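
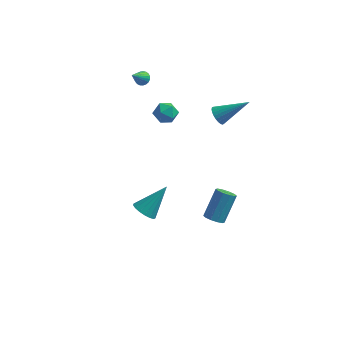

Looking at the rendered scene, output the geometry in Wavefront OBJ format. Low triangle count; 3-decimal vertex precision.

v 2.597 2.064 2.868
v 2.962 2.124 2.309
v 4.323 2.596 4.052
v 2.869 2.367 2.335
v 2.735 2.564 2.443
v 2.579 2.685 2.615
v 2.427 2.711 2.826
v 2.3 2.639 3.043
v 2.218 2.48 3.233
v 2.195 2.257 3.368
v 2.232 2.005 3.426
v 2.325 1.762 3.4
v 2.459 1.565 3.292
v 2.614 1.444 3.12
v 2.767 1.418 2.91
v 2.894 1.49 2.693
v 2.975 1.649 2.502
v 2.999 1.872 2.368
v -2.492 4.247 3.316
v -2.162 4.46 3.641
v -2.888 3.353 4.304
v -2.337 4.575 3.675
v -2.539 4.633 3.646
v -2.733 4.624 3.561
v -2.886 4.55 3.433
v -2.97 4.424 3.285
v -2.972 4.267 3.142
v -2.89 4.107 3.03
v -2.741 3.971 2.967
v -2.548 3.883 2.964
v -2.345 3.857 3.022
v -2.168 3.9 3.131
v -2.047 4.002 3.272
v -2.004 4.147 3.421
v -2.044 4.309 3.551
v 3.038 -0.544 -4.515
v 3.471 -0.222 -4.895
v 3.915 0.986 -3.364
v 3.482 0.664 -2.985
v 3.109 -0.039 -4.934
v 3.553 1.169 -3.403
v 2.719 -0.049 -4.814
v 3.164 1.159 -3.283
v 2.452 -0.248 -4.579
v 2.896 0.96 -3.048
v 2.408 -0.56 -4.32
v 2.852 0.648 -2.789
v 2.605 -0.866 -4.136
v 3.049 0.342 -2.605
v 2.967 -1.049 -4.097
v 3.411 0.159 -2.566
v 3.356 -1.039 -4.217
v 3.801 0.169 -2.686
v 3.624 -0.84 -4.452
v 4.068 0.368 -2.921
v 3.668 -0.528 -4.711
v 4.112 0.68 -3.18
v -0.124 -4.402 -0.577
v 0.356 -5.005 -0.461
v 0.904 -3.298 0.897
v 0.525 -4.807 -0.728
v 0.546 -4.515 -0.96
v 0.413 -4.198 -1.105
v 0.156 -3.928 -1.129
v -0.164 -3.766 -1.026
v -0.476 -3.75 -0.821
v -0.706 -3.883 -0.56
v -0.804 -4.136 -0.303
v -0.746 -4.449 -0.108
v -0.545 -4.752 -0.021
v -0.248 -4.975 -0.062
v 0.077 -5.066 -0.22
v -0.803 1.558 3.354
v -0.116 1.722 3.75
v -0.384 0.338 3.13
v 0.303 0.502 3.526
v -0.396 0.455 3.931
v -0.656 1.21 4.069
v 0.156 0.85 2.811
v -0.104 1.605 2.949
v 0.476 1.285 3.414
v 0.135 1.04 4.107
v -0.635 1.02 2.773
v -0.976 0.775 3.466
f 2 1 4
f 2 4 3
f 4 1 5
f 4 5 3
f 5 1 6
f 5 6 3
f 6 1 7
f 6 7 3
f 7 1 8
f 7 8 3
f 8 1 9
f 8 9 3
f 9 1 10
f 9 10 3
f 10 1 11
f 10 11 3
f 11 1 12
f 11 12 3
f 12 1 13
f 12 13 3
f 13 1 14
f 13 14 3
f 14 1 15
f 14 15 3
f 15 1 16
f 15 16 3
f 16 1 17
f 16 17 3
f 17 1 18
f 17 18 3
f 18 1 2
f 18 2 3
f 20 19 22
f 20 22 21
f 22 19 23
f 22 23 21
f 23 19 24
f 23 24 21
f 24 19 25
f 24 25 21
f 25 19 26
f 25 26 21
f 26 19 27
f 26 27 21
f 27 19 28
f 27 28 21
f 28 19 29
f 28 29 21
f 29 19 30
f 29 30 21
f 30 19 31
f 30 31 21
f 31 19 32
f 31 32 21
f 32 19 33
f 32 33 21
f 33 19 34
f 33 34 21
f 34 19 35
f 34 35 21
f 35 19 20
f 35 20 21
f 37 36 40
f 37 40 38
f 38 40 41
f 38 41 39
f 40 36 42
f 40 42 41
f 41 42 43
f 41 43 39
f 42 36 44
f 42 44 43
f 43 44 45
f 43 45 39
f 44 36 46
f 44 46 45
f 45 46 47
f 45 47 39
f 46 36 48
f 46 48 47
f 47 48 49
f 47 49 39
f 48 36 50
f 48 50 49
f 49 50 51
f 49 51 39
f 50 36 52
f 50 52 51
f 51 52 53
f 51 53 39
f 52 36 54
f 52 54 53
f 53 54 55
f 53 55 39
f 54 36 56
f 54 56 55
f 55 56 57
f 55 57 39
f 56 36 37
f 56 37 57
f 57 37 38
f 57 38 39
f 59 58 61
f 59 61 60
f 61 58 62
f 61 62 60
f 62 58 63
f 62 63 60
f 63 58 64
f 63 64 60
f 64 58 65
f 64 65 60
f 65 58 66
f 65 66 60
f 66 58 67
f 66 67 60
f 67 58 68
f 67 68 60
f 68 58 69
f 68 69 60
f 69 58 70
f 69 70 60
f 70 58 71
f 70 71 60
f 71 58 72
f 71 72 60
f 72 58 59
f 72 59 60
f 73 84 78
f 73 78 74
f 73 74 80
f 73 80 83
f 73 83 84
f 74 78 82
f 78 84 77
f 84 83 75
f 83 80 79
f 80 74 81
f 76 82 77
f 76 77 75
f 76 75 79
f 76 79 81
f 76 81 82
f 77 82 78
f 75 77 84
f 79 75 83
f 81 79 80
f 82 81 74



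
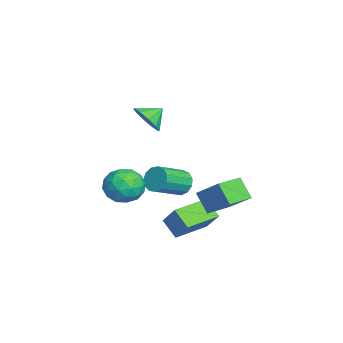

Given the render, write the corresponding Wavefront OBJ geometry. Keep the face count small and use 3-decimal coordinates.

v -0.339 1.8 -4.079
v -1.058 1.17 -3.273
v 0.473 2.387 -2.896
v -0.246 1.757 -2.09
v 0.906 0.263 -4.17
v 0.187 -0.367 -3.364
v 1.718 0.85 -2.987
v 0.999 0.22 -2.181
v -3.456 0.52 -2.617
v -2.932 0.563 -3.246
v -1.801 -0.717 -2.392
v -2.324 -0.76 -1.763
v -2.797 0.885 -2.943
v -1.666 -0.396 -2.089
v -2.872 1.09 -2.536
v -1.741 -0.19 -1.682
v -3.132 1.115 -2.155
v -2 -0.166 -1.301
v -3.494 0.951 -1.92
v -2.363 -0.33 -1.066
v -3.845 0.65 -1.907
v -2.714 -0.631 -1.053
v -4.072 0.308 -2.119
v -2.941 -0.973 -1.265
v -4.103 0.033 -2.489
v -2.972 -1.247 -1.636
v -3.929 -0.087 -2.9
v -2.798 -1.367 -2.046
v -3.604 -0.014 -3.221
v -2.473 -1.294 -2.367
v -3.233 0.228 -3.35
v -2.101 -1.052 -2.496
v -0.555 -1.158 3.287
v -0.04 -0.516 2.774
v -0.965 -0.362 3.873
v -0.57 -0.588 2.502
v -1.094 -0.878 2.53
v -1.412 -1.275 2.847
v -1.403 -1.627 3.332
v -1.07 -1.8 3.8
v -0.541 -1.728 4.071
v -0.017 -1.439 4.043
v 0.301 -1.041 3.726
v 0.292 -0.689 3.242
v 1.814 1.784 -1.96
v 1.14 1.253 -0.918
v 0.758 2.856 -2.095
v 0.084 2.324 -1.054
v 2.736 2.836 -0.826
v 2.062 2.304 0.215
v 1.68 3.907 -0.962
v 1.006 3.376 0.08
v 0.074 -1.273 -1.423
v 0.826 -2.121 -1.354
v -1.266 -2.419 -0.906
v -0.514 -3.267 -0.837
v -0.476 -2.412 -0.09
v 0.352 -1.704 -0.41
v -0.792 -2.836 -1.85
v 0.036 -2.128 -2.17
v 0.291 -3.087 -1.618
v 0.486 -2.825 -0.53
v -0.926 -1.715 -1.73
v -0.731 -1.453 -0.642
v 0.567 -1.596 -1.434
v -1.007 -2.944 -0.826
v -0.985 -2.441 -0.387
v -0.543 -2.94 -0.347
v 0.289 -1.351 -0.879
v 0.731 -1.849 -0.839
v -0.034 -2.021 -0.096
v -1.171 -2.691 -1.421
v -0.729 -3.189 -1.381
v 0.103 -1.6 -1.913
v 0.545 -2.099 -1.873
v -0.406 -2.519 -2.164
v 0.695 -2.662 -1.548
v -0.092 -3.336 -1.244
v -0.256 -3.083 -1.84
v 0.231 -2.667 -2.028
v 0.81 -2.508 -0.909
v 0.023 -3.182 -0.605
v 0.045 -2.68 -0.166
v 0.531 -2.263 -0.354
v 0.495 -3.076 -1.064
v -0.463 -1.358 -1.655
v -1.25 -2.032 -1.351
v -0.971 -2.277 -1.906
v -0.485 -1.86 -2.094
v -0.348 -1.204 -1.016
v -1.135 -1.878 -0.712
v -0.671 -1.873 -0.232
v -0.184 -1.457 -0.42
v -0.935 -1.464 -1.196
f 2 4 1
f 5 2 1
f 1 4 3
f 3 5 1
f 2 8 4
f 6 2 5
f 6 8 2
f 4 8 3
f 7 5 3
f 3 8 7
f 7 6 5
f 8 6 7
f 10 9 13
f 10 13 11
f 11 13 14
f 11 14 12
f 13 9 15
f 13 15 14
f 14 15 16
f 14 16 12
f 15 9 17
f 15 17 16
f 16 17 18
f 16 18 12
f 17 9 19
f 17 19 18
f 18 19 20
f 18 20 12
f 19 9 21
f 19 21 20
f 20 21 22
f 20 22 12
f 21 9 23
f 21 23 22
f 22 23 24
f 22 24 12
f 23 9 25
f 23 25 24
f 24 25 26
f 24 26 12
f 25 9 27
f 25 27 26
f 26 27 28
f 26 28 12
f 27 9 29
f 27 29 28
f 28 29 30
f 28 30 12
f 29 9 31
f 29 31 30
f 30 31 32
f 30 32 12
f 31 9 10
f 31 10 32
f 32 10 11
f 32 11 12
f 34 33 36
f 34 36 35
f 36 33 37
f 36 37 35
f 37 33 38
f 37 38 35
f 38 33 39
f 38 39 35
f 39 33 40
f 39 40 35
f 40 33 41
f 40 41 35
f 41 33 42
f 41 42 35
f 42 33 43
f 42 43 35
f 43 33 44
f 43 44 35
f 44 33 34
f 44 34 35
f 46 48 45
f 49 46 45
f 45 48 47
f 47 49 45
f 46 52 48
f 50 46 49
f 50 52 46
f 48 52 47
f 51 49 47
f 47 52 51
f 51 50 49
f 52 50 51
f 53 90 69
f 90 64 93
f 69 93 58
f 90 93 69
f 53 69 65
f 69 58 70
f 65 70 54
f 69 70 65
f 53 65 74
f 65 54 75
f 74 75 60
f 65 75 74
f 53 74 86
f 74 60 89
f 86 89 63
f 74 89 86
f 53 86 90
f 86 63 94
f 90 94 64
f 86 94 90
f 54 70 81
f 70 58 84
f 81 84 62
f 70 84 81
f 58 93 71
f 93 64 92
f 71 92 57
f 93 92 71
f 64 94 91
f 94 63 87
f 91 87 55
f 94 87 91
f 63 89 88
f 89 60 76
f 88 76 59
f 89 76 88
f 60 75 80
f 75 54 77
f 80 77 61
f 75 77 80
f 56 82 68
f 82 62 83
f 68 83 57
f 82 83 68
f 56 68 66
f 68 57 67
f 66 67 55
f 68 67 66
f 56 66 73
f 66 55 72
f 73 72 59
f 66 72 73
f 56 73 78
f 73 59 79
f 78 79 61
f 73 79 78
f 56 78 82
f 78 61 85
f 82 85 62
f 78 85 82
f 57 83 71
f 83 62 84
f 71 84 58
f 83 84 71
f 55 67 91
f 67 57 92
f 91 92 64
f 67 92 91
f 59 72 88
f 72 55 87
f 88 87 63
f 72 87 88
f 61 79 80
f 79 59 76
f 80 76 60
f 79 76 80
f 62 85 81
f 85 61 77
f 81 77 54
f 85 77 81



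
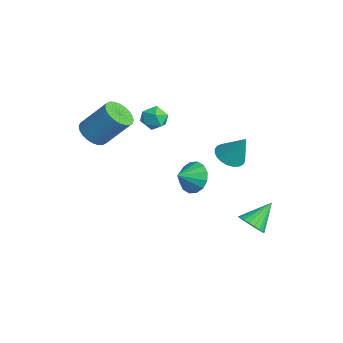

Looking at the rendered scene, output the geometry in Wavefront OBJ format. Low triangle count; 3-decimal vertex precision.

v -2.567 -3.589 1.003
v -2.076 -3.086 0.425
v -1.402 -1.889 2.039
v -1.893 -2.391 2.617
v -2.385 -2.91 0.424
v -1.711 -1.713 2.038
v -2.721 -2.838 0.511
v -2.047 -1.641 2.126
v -3.034 -2.881 0.673
v -2.36 -1.684 2.288
v -3.276 -3.031 0.885
v -2.602 -1.834 2.5
v -3.41 -3.266 1.115
v -2.736 -2.068 2.73
v -3.416 -3.55 1.328
v -2.742 -2.353 2.943
v -3.292 -3.84 1.492
v -2.618 -2.643 3.106
v -3.058 -4.091 1.581
v -2.384 -2.894 3.195
v -2.749 -4.267 1.582
v -2.075 -3.07 3.196
v -2.413 -4.339 1.494
v -1.739 -3.142 3.109
v -2.1 -4.296 1.332
v -1.426 -3.099 2.947
v -1.858 -4.146 1.12
v -1.184 -2.949 2.735
v -1.724 -3.912 0.89
v -1.05 -2.714 2.505
v -1.718 -3.627 0.677
v -1.044 -2.43 2.292
v -1.842 -3.337 0.514
v -1.168 -2.14 2.128
v 2.076 1.941 0.971
v 2.601 1.274 1.008
v 2.704 2.519 2.429
v 2.787 1.493 0.842
v 2.863 1.781 0.695
v 2.82 2.092 0.59
v 2.664 2.381 0.543
v 2.418 2.603 0.561
v 2.12 2.724 0.642
v 1.815 2.726 0.773
v 1.55 2.608 0.933
v 1.365 2.389 1.1
v 1.288 2.102 1.247
v 1.331 1.79 1.352
v 1.487 1.501 1.399
v 1.733 1.28 1.38
v 2.032 1.159 1.3
v 2.336 1.157 1.169
v -3.297 -0.112 0.667
v -2.616 0.342 0.722
v -2.924 -0.802 1.738
v -2.243 -0.348 1.793
v -2.974 -0.011 1.95
v -3.205 0.415 1.288
v -2.335 -0.875 1.172
v -2.566 -0.449 0.51
v -2.022 -0.13 1.034
v -2.417 0.404 1.515
v -3.123 -0.864 0.945
v -3.518 -0.33 1.426
v 2.971 2.767 -3.864
v 3.288 3.306 -4.395
v 2.569 4.053 -2.796
v 2.963 3.289 -4.496
v 2.639 3.182 -4.489
v 2.373 3.003 -4.373
v 2.21 2.783 -4.17
v 2.179 2.56 -3.914
v 2.285 2.373 -3.649
v 2.509 2.254 -3.421
v 2.813 2.224 -3.27
v 3.145 2.288 -3.222
v 3.446 2.434 -3.285
v 3.666 2.638 -3.448
v 3.765 2.864 -3.683
v 3.727 3.074 -3.949
v 3.558 3.23 -4.201
v 0.611 0.599 -1.31
v 1.007 0.217 -2.145
v 0.869 -0.359 -0.75
v 1.399 0.46 -1.91
v 1.58 0.741 -1.514
v 1.501 0.983 -1.064
v 1.184 1.123 -0.679
v 0.713 1.122 -0.464
v 0.215 0.981 -0.475
v -0.177 0.738 -0.711
v -0.358 0.458 -1.107
v -0.279 0.216 -1.557
v 0.039 0.076 -1.942
v 0.509 0.077 -2.157
f 2 1 5
f 2 5 3
f 3 5 6
f 3 6 4
f 5 1 7
f 5 7 6
f 6 7 8
f 6 8 4
f 7 1 9
f 7 9 8
f 8 9 10
f 8 10 4
f 9 1 11
f 9 11 10
f 10 11 12
f 10 12 4
f 11 1 13
f 11 13 12
f 12 13 14
f 12 14 4
f 13 1 15
f 13 15 14
f 14 15 16
f 14 16 4
f 15 1 17
f 15 17 16
f 16 17 18
f 16 18 4
f 17 1 19
f 17 19 18
f 18 19 20
f 18 20 4
f 19 1 21
f 19 21 20
f 20 21 22
f 20 22 4
f 21 1 23
f 21 23 22
f 22 23 24
f 22 24 4
f 23 1 25
f 23 25 24
f 24 25 26
f 24 26 4
f 25 1 27
f 25 27 26
f 26 27 28
f 26 28 4
f 27 1 29
f 27 29 28
f 28 29 30
f 28 30 4
f 29 1 31
f 29 31 30
f 30 31 32
f 30 32 4
f 31 1 33
f 31 33 32
f 32 33 34
f 32 34 4
f 33 1 2
f 33 2 34
f 34 2 3
f 34 3 4
f 36 35 38
f 36 38 37
f 38 35 39
f 38 39 37
f 39 35 40
f 39 40 37
f 40 35 41
f 40 41 37
f 41 35 42
f 41 42 37
f 42 35 43
f 42 43 37
f 43 35 44
f 43 44 37
f 44 35 45
f 44 45 37
f 45 35 46
f 45 46 37
f 46 35 47
f 46 47 37
f 47 35 48
f 47 48 37
f 48 35 49
f 48 49 37
f 49 35 50
f 49 50 37
f 50 35 51
f 50 51 37
f 51 35 52
f 51 52 37
f 52 35 36
f 52 36 37
f 53 64 58
f 53 58 54
f 53 54 60
f 53 60 63
f 53 63 64
f 54 58 62
f 58 64 57
f 64 63 55
f 63 60 59
f 60 54 61
f 56 62 57
f 56 57 55
f 56 55 59
f 56 59 61
f 56 61 62
f 57 62 58
f 55 57 64
f 59 55 63
f 61 59 60
f 62 61 54
f 66 65 68
f 66 68 67
f 68 65 69
f 68 69 67
f 69 65 70
f 69 70 67
f 70 65 71
f 70 71 67
f 71 65 72
f 71 72 67
f 72 65 73
f 72 73 67
f 73 65 74
f 73 74 67
f 74 65 75
f 74 75 67
f 75 65 76
f 75 76 67
f 76 65 77
f 76 77 67
f 77 65 78
f 77 78 67
f 78 65 79
f 78 79 67
f 79 65 80
f 79 80 67
f 80 65 81
f 80 81 67
f 81 65 66
f 81 66 67
f 83 82 85
f 83 85 84
f 85 82 86
f 85 86 84
f 86 82 87
f 86 87 84
f 87 82 88
f 87 88 84
f 88 82 89
f 88 89 84
f 89 82 90
f 89 90 84
f 90 82 91
f 90 91 84
f 91 82 92
f 91 92 84
f 92 82 93
f 92 93 84
f 93 82 94
f 93 94 84
f 94 82 95
f 94 95 84
f 95 82 83
f 95 83 84



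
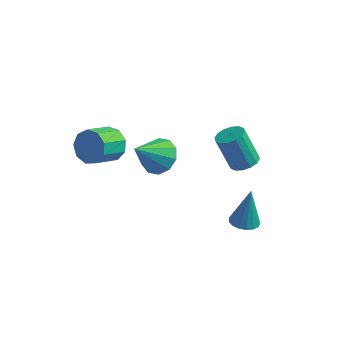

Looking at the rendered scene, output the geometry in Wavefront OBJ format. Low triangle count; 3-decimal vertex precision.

v -2.887 -1.206 1.109
v -2.099 -1.172 1.673
v -2.545 -2.48 2.375
v -3.333 -2.514 1.811
v -2.599 -0.846 1.962
v -3.045 -2.154 2.665
v -3.234 -0.689 1.852
v -3.68 -1.996 2.554
v -3.706 -0.773 1.394
v -4.153 -2.081 2.096
v -3.795 -1.06 0.803
v -4.242 -2.368 1.505
v -3.459 -1.416 0.354
v -3.906 -2.723 1.057
v -2.855 -1.673 0.259
v -3.302 -2.981 0.961
v -2.266 -1.712 0.562
v -2.712 -3.02 1.264
v -1.967 -1.514 1.12
v -2.414 -2.822 1.822
v 2.237 3.06 -1.934
v 2.923 3.308 -1.629
v 2.108 3.288 0.219
v 1.423 3.04 -0.086
v 2.716 3.65 -1.717
v 1.901 3.63 0.132
v 2.381 3.834 -1.862
v 1.566 3.813 -0.014
v 2.007 3.81 -2.027
v 1.193 3.79 -0.179
v 1.695 3.586 -2.167
v 0.881 3.565 -0.319
v 1.529 3.221 -2.245
v 0.714 3.2 -0.396
v 1.552 2.812 -2.239
v 0.737 2.792 -0.391
v 1.759 2.47 -2.152
v 0.944 2.45 -0.303
v 2.094 2.287 -2.006
v 1.279 2.266 -0.158
v 2.467 2.31 -1.841
v 1.653 2.29 0.007
v 2.779 2.535 -1.701
v 1.965 2.514 0.147
v 2.946 2.9 -1.624
v 2.131 2.879 0.225
v -0.143 -1.644 1.628
v 0.594 -1.323 2.272
v -0.797 -2.876 2.992
v 0.082 -0.955 2.359
v -0.515 -0.85 2.167
v -0.971 -1.048 1.77
v -1.11 -1.474 1.318
v -0.88 -1.966 0.985
v -0.369 -2.334 0.897
v 0.229 -2.439 1.089
v 0.685 -2.241 1.487
v 0.824 -1.814 1.939
v 3.029 1.306 -4.855
v 3.748 1.59 -4.956
v 3.151 1.754 -2.725
v 3.527 1.887 -5.006
v 3.192 2.051 -5.021
v 2.819 2.044 -4.998
v 2.495 1.868 -4.942
v 2.292 1.564 -4.867
v 2.259 1.2 -4.788
v 2.401 0.861 -4.725
v 2.688 0.624 -4.692
v 3.052 0.543 -4.696
v 3.411 0.637 -4.737
v 3.683 0.885 -4.804
v 3.804 1.229 -4.883
f 2 1 5
f 2 5 3
f 3 5 6
f 3 6 4
f 5 1 7
f 5 7 6
f 6 7 8
f 6 8 4
f 7 1 9
f 7 9 8
f 8 9 10
f 8 10 4
f 9 1 11
f 9 11 10
f 10 11 12
f 10 12 4
f 11 1 13
f 11 13 12
f 12 13 14
f 12 14 4
f 13 1 15
f 13 15 14
f 14 15 16
f 14 16 4
f 15 1 17
f 15 17 16
f 16 17 18
f 16 18 4
f 17 1 19
f 17 19 18
f 18 19 20
f 18 20 4
f 19 1 2
f 19 2 20
f 20 2 3
f 20 3 4
f 22 21 25
f 22 25 23
f 23 25 26
f 23 26 24
f 25 21 27
f 25 27 26
f 26 27 28
f 26 28 24
f 27 21 29
f 27 29 28
f 28 29 30
f 28 30 24
f 29 21 31
f 29 31 30
f 30 31 32
f 30 32 24
f 31 21 33
f 31 33 32
f 32 33 34
f 32 34 24
f 33 21 35
f 33 35 34
f 34 35 36
f 34 36 24
f 35 21 37
f 35 37 36
f 36 37 38
f 36 38 24
f 37 21 39
f 37 39 38
f 38 39 40
f 38 40 24
f 39 21 41
f 39 41 40
f 40 41 42
f 40 42 24
f 41 21 43
f 41 43 42
f 42 43 44
f 42 44 24
f 43 21 45
f 43 45 44
f 44 45 46
f 44 46 24
f 45 21 22
f 45 22 46
f 46 22 23
f 46 23 24
f 48 47 50
f 48 50 49
f 50 47 51
f 50 51 49
f 51 47 52
f 51 52 49
f 52 47 53
f 52 53 49
f 53 47 54
f 53 54 49
f 54 47 55
f 54 55 49
f 55 47 56
f 55 56 49
f 56 47 57
f 56 57 49
f 57 47 58
f 57 58 49
f 58 47 48
f 58 48 49
f 60 59 62
f 60 62 61
f 62 59 63
f 62 63 61
f 63 59 64
f 63 64 61
f 64 59 65
f 64 65 61
f 65 59 66
f 65 66 61
f 66 59 67
f 66 67 61
f 67 59 68
f 67 68 61
f 68 59 69
f 68 69 61
f 69 59 70
f 69 70 61
f 70 59 71
f 70 71 61
f 71 59 72
f 71 72 61
f 72 59 73
f 72 73 61
f 73 59 60
f 73 60 61



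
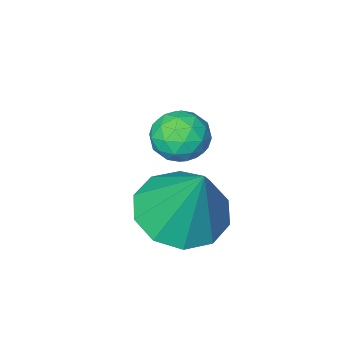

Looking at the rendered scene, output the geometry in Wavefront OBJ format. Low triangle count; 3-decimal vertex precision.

v 2.301 0.178 1.621
v 3.169 0.596 1.393
v 2.319 1.042 3.279
v 2.723 0.97 1.203
v 2.116 1.041 1.173
v 1.58 0.782 1.314
v 1.319 0.293 1.572
v 1.433 -0.241 1.849
v 1.879 -0.614 2.039
v 2.485 -0.686 2.069
v 3.022 -0.427 1.928
v 3.283 0.062 1.67
v 0.851 -1.256 1.89
v 1.4 -0.969 2.152
v 1.2 -2.231 2.228
v 1.749 -1.944 2.49
v 1.145 -1.831 2.766
v 0.93 -1.229 2.557
v 1.67 -1.971 1.823
v 1.455 -1.369 1.614
v 1.906 -1.411 2.111
v 1.582 -1.324 2.694
v 1.018 -1.876 1.686
v 0.694 -1.789 2.269
v 1.095 -1.027 1.991
v 1.505 -2.173 2.389
v 1.15 -2.107 2.551
v 1.473 -1.938 2.705
v 0.819 -1.18 2.229
v 1.142 -1.011 2.384
v 0.992 -1.518 2.745
v 1.458 -2.189 1.996
v 1.781 -2.02 2.151
v 1.127 -1.262 1.675
v 1.45 -1.093 1.829
v 1.608 -1.682 1.635
v 1.715 -1.118 2.121
v 1.92 -1.691 2.32
v 1.874 -1.707 1.928
v 1.747 -1.353 1.805
v 1.525 -1.067 2.464
v 1.729 -1.64 2.663
v 1.375 -1.574 2.825
v 1.248 -1.22 2.702
v 1.822 -1.327 2.44
v 0.871 -1.56 1.717
v 1.075 -2.133 1.916
v 1.352 -1.98 1.678
v 1.225 -1.626 1.555
v 0.68 -1.509 2.06
v 0.885 -2.082 2.259
v 0.853 -1.847 2.575
v 0.726 -1.493 2.452
v 0.778 -1.873 1.94
f 2 1 4
f 2 4 3
f 4 1 5
f 4 5 3
f 5 1 6
f 5 6 3
f 6 1 7
f 6 7 3
f 7 1 8
f 7 8 3
f 8 1 9
f 8 9 3
f 9 1 10
f 9 10 3
f 10 1 11
f 10 11 3
f 11 1 12
f 11 12 3
f 12 1 2
f 12 2 3
f 13 50 29
f 50 24 53
f 29 53 18
f 50 53 29
f 13 29 25
f 29 18 30
f 25 30 14
f 29 30 25
f 13 25 34
f 25 14 35
f 34 35 20
f 25 35 34
f 13 34 46
f 34 20 49
f 46 49 23
f 34 49 46
f 13 46 50
f 46 23 54
f 50 54 24
f 46 54 50
f 14 30 41
f 30 18 44
f 41 44 22
f 30 44 41
f 18 53 31
f 53 24 52
f 31 52 17
f 53 52 31
f 24 54 51
f 54 23 47
f 51 47 15
f 54 47 51
f 23 49 48
f 49 20 36
f 48 36 19
f 49 36 48
f 20 35 40
f 35 14 37
f 40 37 21
f 35 37 40
f 16 42 28
f 42 22 43
f 28 43 17
f 42 43 28
f 16 28 26
f 28 17 27
f 26 27 15
f 28 27 26
f 16 26 33
f 26 15 32
f 33 32 19
f 26 32 33
f 16 33 38
f 33 19 39
f 38 39 21
f 33 39 38
f 16 38 42
f 38 21 45
f 42 45 22
f 38 45 42
f 17 43 31
f 43 22 44
f 31 44 18
f 43 44 31
f 15 27 51
f 27 17 52
f 51 52 24
f 27 52 51
f 19 32 48
f 32 15 47
f 48 47 23
f 32 47 48
f 21 39 40
f 39 19 36
f 40 36 20
f 39 36 40
f 22 45 41
f 45 21 37
f 41 37 14
f 45 37 41



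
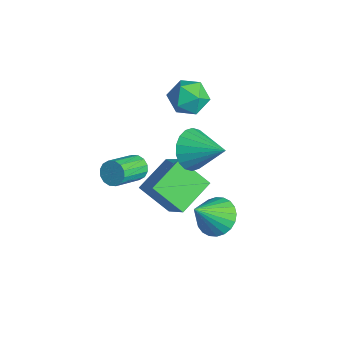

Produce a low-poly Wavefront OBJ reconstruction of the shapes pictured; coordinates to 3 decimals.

v -0.299 -2.165 -2.392
v 1.015 -2.129 -1.09
v -0.985 -0.538 -1.745
v 0.33 -0.502 -0.443
v 0.79 -1.258 -3.517
v 2.105 -1.222 -2.215
v 0.105 0.369 -2.87
v 1.419 0.405 -1.568
v -1.29 -1.853 -2.022
v -0.804 -1.903 -2.452
v -0.165 -3.297 -1.567
v -0.65 -3.247 -1.138
v -0.688 -1.698 -2.212
v -0.049 -3.091 -1.328
v -0.732 -1.534 -1.922
v -0.093 -2.927 -1.037
v -0.926 -1.456 -1.658
v -0.287 -2.849 -0.774
v -1.218 -1.484 -1.492
v -0.578 -2.877 -0.608
v -1.528 -1.611 -1.468
v -0.889 -3.004 -0.584
v -1.775 -1.803 -1.593
v -1.136 -3.197 -0.708
v -1.891 -2.009 -1.832
v -1.252 -3.402 -0.948
v -1.847 -2.173 -2.123
v -1.208 -3.566 -1.238
v -1.653 -2.251 -2.386
v -1.014 -3.644 -1.502
v -1.362 -2.223 -2.552
v -0.722 -3.616 -1.668
v -1.051 -2.096 -2.576
v -0.412 -3.489 -1.692
v -1.853 1.481 1.734
v -0.859 1.53 1.824
v -1.801 -0.11 2.016
v -0.807 -0.061 2.106
v -1.392 0.356 2.8
v -1.425 1.339 2.625
v -1.235 0.081 1.215
v -1.268 1.064 1.04
v -0.478 0.664 1.503
v -0.575 0.835 2.482
v -2.085 0.585 1.358
v -2.182 0.756 2.337
v 3.404 -0.315 -1.64
v 3.912 -0.906 -2.218
v 3.636 -1.485 -0.24
v 4.186 -0.685 -2.079
v 4.342 -0.408 -1.873
v 4.354 -0.117 -1.632
v 4.222 0.144 -1.392
v 3.965 0.336 -1.189
v 3.623 0.428 -1.056
v 3.248 0.407 -1.011
v 2.897 0.276 -1.063
v 2.622 0.056 -1.202
v 2.467 -0.221 -1.408
v 2.455 -0.513 -1.649
v 2.587 -0.774 -1.889
v 2.844 -0.965 -2.091
v 3.185 -1.057 -2.225
v 3.561 -1.036 -2.269
v 2.508 -1.014 2.668
v 3.17 -1.679 2.267
v 3.852 -0.186 3.512
v 3.16 -1.347 1.957
v 3.021 -0.949 1.788
v 2.78 -0.564 1.794
v 2.486 -0.268 1.972
v 2.196 -0.12 2.288
v 1.968 -0.149 2.68
v 1.847 -0.349 3.069
v 1.856 -0.681 3.378
v 1.995 -1.079 3.547
v 2.236 -1.464 3.542
v 2.53 -1.759 3.363
v 2.82 -1.908 3.047
v 3.048 -1.879 2.656
f 2 4 1
f 5 2 1
f 1 4 3
f 3 5 1
f 2 8 4
f 6 2 5
f 6 8 2
f 4 8 3
f 7 5 3
f 3 8 7
f 7 6 5
f 8 6 7
f 10 9 13
f 10 13 11
f 11 13 14
f 11 14 12
f 13 9 15
f 13 15 14
f 14 15 16
f 14 16 12
f 15 9 17
f 15 17 16
f 16 17 18
f 16 18 12
f 17 9 19
f 17 19 18
f 18 19 20
f 18 20 12
f 19 9 21
f 19 21 20
f 20 21 22
f 20 22 12
f 21 9 23
f 21 23 22
f 22 23 24
f 22 24 12
f 23 9 25
f 23 25 24
f 24 25 26
f 24 26 12
f 25 9 27
f 25 27 26
f 26 27 28
f 26 28 12
f 27 9 29
f 27 29 28
f 28 29 30
f 28 30 12
f 29 9 31
f 29 31 30
f 30 31 32
f 30 32 12
f 31 9 33
f 31 33 32
f 32 33 34
f 32 34 12
f 33 9 10
f 33 10 34
f 34 10 11
f 34 11 12
f 35 46 40
f 35 40 36
f 35 36 42
f 35 42 45
f 35 45 46
f 36 40 44
f 40 46 39
f 46 45 37
f 45 42 41
f 42 36 43
f 38 44 39
f 38 39 37
f 38 37 41
f 38 41 43
f 38 43 44
f 39 44 40
f 37 39 46
f 41 37 45
f 43 41 42
f 44 43 36
f 48 47 50
f 48 50 49
f 50 47 51
f 50 51 49
f 51 47 52
f 51 52 49
f 52 47 53
f 52 53 49
f 53 47 54
f 53 54 49
f 54 47 55
f 54 55 49
f 55 47 56
f 55 56 49
f 56 47 57
f 56 57 49
f 57 47 58
f 57 58 49
f 58 47 59
f 58 59 49
f 59 47 60
f 59 60 49
f 60 47 61
f 60 61 49
f 61 47 62
f 61 62 49
f 62 47 63
f 62 63 49
f 63 47 64
f 63 64 49
f 64 47 48
f 64 48 49
f 66 65 68
f 66 68 67
f 68 65 69
f 68 69 67
f 69 65 70
f 69 70 67
f 70 65 71
f 70 71 67
f 71 65 72
f 71 72 67
f 72 65 73
f 72 73 67
f 73 65 74
f 73 74 67
f 74 65 75
f 74 75 67
f 75 65 76
f 75 76 67
f 76 65 77
f 76 77 67
f 77 65 78
f 77 78 67
f 78 65 79
f 78 79 67
f 79 65 80
f 79 80 67
f 80 65 66
f 80 66 67



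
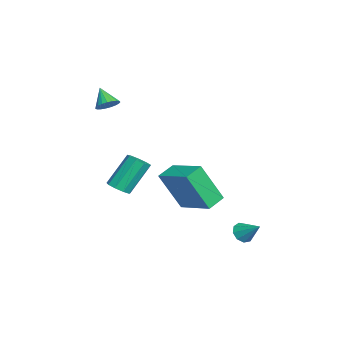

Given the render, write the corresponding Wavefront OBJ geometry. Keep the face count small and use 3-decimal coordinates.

v -0.487 -3.277 2.637
v -0.011 -3.486 2.895
v -1.093 -3.663 3.443
v -0.026 -3.265 2.989
v -0.121 -3.046 3.023
v -0.279 -2.867 2.99
v -0.473 -2.758 2.896
v -0.669 -2.739 2.758
v -0.834 -2.814 2.598
v -0.939 -2.968 2.445
v -0.965 -3.176 2.325
v -0.909 -3.401 2.26
v -0.78 -3.605 2.259
v -0.6 -3.752 2.324
v -0.401 -3.817 2.443
v -0.216 -3.788 2.596
v -0.078 -3.671 2.755
v 3.82 -2.545 -0.459
v 4.072 -2.95 -0.129
v 3.552 -2.1 1.31
v 3.3 -1.695 0.979
v 4.33 -2.659 -0.207
v 3.81 -1.809 1.231
v 4.35 -2.314 -0.404
v 3.829 -1.465 1.035
v 4.121 -2.078 -0.626
v 3.601 -1.228 0.812
v 3.752 -2.06 -0.77
v 3.231 -1.21 0.668
v 3.415 -2.269 -0.769
v 2.894 -1.419 0.669
v 3.267 -2.607 -0.623
v 2.747 -1.757 0.816
v 3.379 -2.916 -0.4
v 2.858 -2.066 1.038
v 3.696 -3.051 -0.205
v 3.176 -2.201 1.233
v 1.256 0.613 -2.124
v 1.329 -0.363 -0.21
v 2.598 1.857 -1.541
v 2.67 0.88 0.373
v 1.95 0.02 -2.453
v 2.022 -0.957 -0.539
v 3.291 1.263 -1.87
v 3.364 0.287 0.044
v 3.223 2.7 -3.326
v 3.623 2.733 -3.715
v 3.837 3.4 -2.634
v 3.366 3.011 -3.768
v 3.041 3.144 -3.614
v 2.802 3.069 -3.325
v 2.759 2.821 -3.036
v 2.933 2.517 -2.882
v 3.243 2.298 -2.936
v 3.543 2.267 -3.172
v 3.693 2.439 -3.48
f 2 1 4
f 2 4 3
f 4 1 5
f 4 5 3
f 5 1 6
f 5 6 3
f 6 1 7
f 6 7 3
f 7 1 8
f 7 8 3
f 8 1 9
f 8 9 3
f 9 1 10
f 9 10 3
f 10 1 11
f 10 11 3
f 11 1 12
f 11 12 3
f 12 1 13
f 12 13 3
f 13 1 14
f 13 14 3
f 14 1 15
f 14 15 3
f 15 1 16
f 15 16 3
f 16 1 17
f 16 17 3
f 17 1 2
f 17 2 3
f 19 18 22
f 19 22 20
f 20 22 23
f 20 23 21
f 22 18 24
f 22 24 23
f 23 24 25
f 23 25 21
f 24 18 26
f 24 26 25
f 25 26 27
f 25 27 21
f 26 18 28
f 26 28 27
f 27 28 29
f 27 29 21
f 28 18 30
f 28 30 29
f 29 30 31
f 29 31 21
f 30 18 32
f 30 32 31
f 31 32 33
f 31 33 21
f 32 18 34
f 32 34 33
f 33 34 35
f 33 35 21
f 34 18 36
f 34 36 35
f 35 36 37
f 35 37 21
f 36 18 19
f 36 19 37
f 37 19 20
f 37 20 21
f 39 41 38
f 42 39 38
f 38 41 40
f 40 42 38
f 39 45 41
f 43 39 42
f 43 45 39
f 41 45 40
f 44 42 40
f 40 45 44
f 44 43 42
f 45 43 44
f 47 46 49
f 47 49 48
f 49 46 50
f 49 50 48
f 50 46 51
f 50 51 48
f 51 46 52
f 51 52 48
f 52 46 53
f 52 53 48
f 53 46 54
f 53 54 48
f 54 46 55
f 54 55 48
f 55 46 56
f 55 56 48
f 56 46 47
f 56 47 48



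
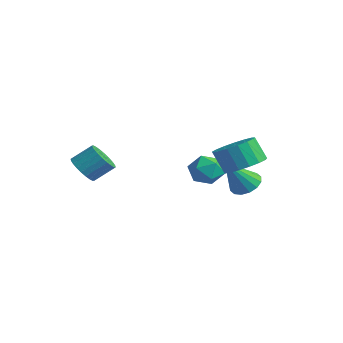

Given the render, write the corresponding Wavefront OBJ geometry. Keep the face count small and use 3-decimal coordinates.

v 2.543 2.293 1.113
v 3.164 2.642 1.346
v 2.617 1.207 2.547
v 2.872 2.838 1.509
v 2.491 2.888 1.567
v 2.124 2.778 1.503
v 1.869 2.539 1.335
v 1.795 2.233 1.107
v 1.921 1.944 0.881
v 2.214 1.748 0.717
v 2.594 1.698 0.66
v 2.961 1.808 0.724
v 3.216 2.047 0.892
v 3.29 2.353 1.12
v -1.024 -3.428 1.909
v -0.66 -3.085 1.336
v -0.293 -2.269 2.059
v -0.656 -2.612 2.631
v -0.926 -2.954 1.323
v -0.559 -2.138 2.046
v -1.206 -2.895 1.399
v -0.839 -2.079 2.122
v -1.459 -2.917 1.553
v -1.092 -2.101 2.275
v -1.645 -3.017 1.761
v -1.278 -2.201 2.483
v -1.737 -3.18 1.991
v -1.37 -2.364 2.713
v -1.72 -3.38 2.209
v -1.353 -2.564 2.931
v -1.597 -3.588 2.381
v -1.23 -2.772 3.103
v -1.387 -3.771 2.481
v -1.02 -2.955 3.204
v -1.121 -3.902 2.494
v -0.754 -3.086 3.217
v -0.841 -3.961 2.418
v -0.474 -3.145 3.141
v -0.588 -3.939 2.265
v -0.221 -3.123 2.987
v -0.402 -3.839 2.057
v -0.035 -3.023 2.779
v -0.31 -3.676 1.827
v 0.057 -2.86 2.549
v -0.327 -3.476 1.609
v 0.04 -2.66 2.331
v -0.45 -3.268 1.437
v -0.083 -2.452 2.159
v -0.807 2.28 1.351
v -0.088 2.702 1.609
v -0.012 1.378 0.611
v 0.707 1.8 0.869
v 0.241 1.339 1.446
v -0.25 1.897 1.903
v 0.15 2.183 0.317
v -0.341 2.741 0.774
v 0.504 2.642 0.97
v 0.56 2.121 1.667
v -0.66 1.959 0.553
v -0.604 1.438 1.25
v 4.166 1.163 2.895
v 5.016 1.242 3.313
v 4.523 0.976 4.363
v 3.674 0.897 3.945
v 4.842 1.662 3.338
v 4.35 1.396 4.388
v 4.514 1.967 3.262
v 4.022 1.701 4.312
v 4.106 2.088 3.101
v 3.614 1.823 4.151
v 3.712 1.997 2.893
v 3.22 1.732 3.943
v 3.422 1.715 2.686
v 2.93 1.45 3.736
v 3.303 1.307 2.526
v 2.81 1.041 3.576
v 3.381 0.865 2.451
v 2.888 0.599 3.501
v 3.639 0.492 2.478
v 3.146 0.226 3.528
v 4.018 0.272 2.6
v 3.525 0.006 3.65
v 4.431 0.257 2.79
v 3.938 -0.009 3.84
v 4.783 0.449 3.003
v 4.291 0.183 4.054
v 4.994 0.804 3.192
v 4.502 0.538 4.243
f 2 1 4
f 2 4 3
f 4 1 5
f 4 5 3
f 5 1 6
f 5 6 3
f 6 1 7
f 6 7 3
f 7 1 8
f 7 8 3
f 8 1 9
f 8 9 3
f 9 1 10
f 9 10 3
f 10 1 11
f 10 11 3
f 11 1 12
f 11 12 3
f 12 1 13
f 12 13 3
f 13 1 14
f 13 14 3
f 14 1 2
f 14 2 3
f 16 15 19
f 16 19 17
f 17 19 20
f 17 20 18
f 19 15 21
f 19 21 20
f 20 21 22
f 20 22 18
f 21 15 23
f 21 23 22
f 22 23 24
f 22 24 18
f 23 15 25
f 23 25 24
f 24 25 26
f 24 26 18
f 25 15 27
f 25 27 26
f 26 27 28
f 26 28 18
f 27 15 29
f 27 29 28
f 28 29 30
f 28 30 18
f 29 15 31
f 29 31 30
f 30 31 32
f 30 32 18
f 31 15 33
f 31 33 32
f 32 33 34
f 32 34 18
f 33 15 35
f 33 35 34
f 34 35 36
f 34 36 18
f 35 15 37
f 35 37 36
f 36 37 38
f 36 38 18
f 37 15 39
f 37 39 38
f 38 39 40
f 38 40 18
f 39 15 41
f 39 41 40
f 40 41 42
f 40 42 18
f 41 15 43
f 41 43 42
f 42 43 44
f 42 44 18
f 43 15 45
f 43 45 44
f 44 45 46
f 44 46 18
f 45 15 47
f 45 47 46
f 46 47 48
f 46 48 18
f 47 15 16
f 47 16 48
f 48 16 17
f 48 17 18
f 49 60 54
f 49 54 50
f 49 50 56
f 49 56 59
f 49 59 60
f 50 54 58
f 54 60 53
f 60 59 51
f 59 56 55
f 56 50 57
f 52 58 53
f 52 53 51
f 52 51 55
f 52 55 57
f 52 57 58
f 53 58 54
f 51 53 60
f 55 51 59
f 57 55 56
f 58 57 50
f 62 61 65
f 62 65 63
f 63 65 66
f 63 66 64
f 65 61 67
f 65 67 66
f 66 67 68
f 66 68 64
f 67 61 69
f 67 69 68
f 68 69 70
f 68 70 64
f 69 61 71
f 69 71 70
f 70 71 72
f 70 72 64
f 71 61 73
f 71 73 72
f 72 73 74
f 72 74 64
f 73 61 75
f 73 75 74
f 74 75 76
f 74 76 64
f 75 61 77
f 75 77 76
f 76 77 78
f 76 78 64
f 77 61 79
f 77 79 78
f 78 79 80
f 78 80 64
f 79 61 81
f 79 81 80
f 80 81 82
f 80 82 64
f 81 61 83
f 81 83 82
f 82 83 84
f 82 84 64
f 83 61 85
f 83 85 84
f 84 85 86
f 84 86 64
f 85 61 87
f 85 87 86
f 86 87 88
f 86 88 64
f 87 61 62
f 87 62 88
f 88 62 63
f 88 63 64



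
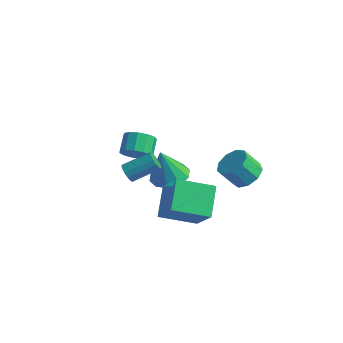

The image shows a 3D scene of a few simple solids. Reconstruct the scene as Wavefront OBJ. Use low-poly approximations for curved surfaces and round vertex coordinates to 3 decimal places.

v 1.24 -2.318 2.684
v 1.994 -2.173 2.943
v 1.633 -1.358 3.535
v 0.88 -1.502 3.276
v 1.938 -1.923 2.565
v 1.577 -1.108 3.158
v 1.66 -1.799 2.225
v 1.3 -0.983 2.817
v 1.249 -1.839 2.031
v 0.889 -1.024 2.623
v 0.836 -2.031 2.043
v 0.475 -1.216 2.635
v 0.55 -2.314 2.26
v 0.19 -1.499 2.852
v 0.484 -2.599 2.611
v 0.124 -1.784 3.203
v 0.658 -2.794 2.985
v 0.298 -1.979 3.577
v 1.017 -2.837 3.264
v 0.656 -2.022 3.856
v 1.447 -2.716 3.358
v 1.086 -1.901 3.95
v 1.811 -2.468 3.239
v 1.45 -1.653 3.831
v 2.111 -1.797 -1.996
v 3.375 -2.424 -0.335
v 1.437 -0.44 -0.971
v 2.701 -1.067 0.691
v 3.579 -0.573 -2.651
v 4.843 -1.2 -0.989
v 2.905 0.784 -1.625
v 4.169 0.157 0.036
v 1.886 -3.832 2.664
v 2.164 -3.767 2.217
v 3.072 -2.763 2.93
v 2.794 -2.828 3.376
v 1.965 -3.578 2.205
v 2.873 -2.574 2.918
v 1.745 -3.458 2.316
v 2.653 -2.454 3.029
v 1.562 -3.438 2.52
v 2.471 -2.433 3.233
v 1.467 -3.523 2.763
v 2.375 -2.519 3.475
v 1.483 -3.691 2.979
v 2.392 -2.687 3.691
v 1.608 -3.897 3.11
v 2.516 -2.893 3.823
v 1.807 -4.086 3.122
v 2.715 -3.082 3.835
v 2.027 -4.206 3.011
v 2.935 -3.202 3.724
v 2.209 -4.227 2.807
v 3.118 -3.222 3.52
v 2.305 -4.141 2.565
v 3.213 -3.137 3.277
v 2.288 -3.973 2.349
v 3.197 -2.969 3.061
v 4.066 3.031 -1.201
v 4.866 2.742 -0.848
v 4.233 2.26 0.193
v 3.434 2.549 -0.159
v 4.743 3.327 -0.652
v 4.11 2.846 0.389
v 4.304 3.774 -0.713
v 3.671 3.292 0.328
v 3.754 3.873 -1.001
v 3.121 3.391 0.04
v 3.35 3.578 -1.383
v 2.717 3.096 -0.342
v 3.281 3.027 -1.68
v 2.648 2.545 -0.639
v 3.58 2.478 -1.752
v 2.947 1.996 -0.711
v 4.107 2.187 -1.566
v 3.474 1.706 -0.525
v 4.614 2.292 -1.209
v 3.981 1.81 -0.168
v 0.22 1.77 -2.305
v 1.241 1.973 -2.106
v -0.08 1.39 -0.375
v 0.908 2.534 -2.048
v 0.312 2.803 -2.088
v -0.319 2.677 -2.211
v -0.744 2.205 -2.37
v -0.801 1.566 -2.504
v -0.467 1.005 -2.563
v 0.129 0.736 -2.522
v 0.76 0.862 -2.399
v 1.185 1.335 -2.24
f 2 1 5
f 2 5 3
f 3 5 6
f 3 6 4
f 5 1 7
f 5 7 6
f 6 7 8
f 6 8 4
f 7 1 9
f 7 9 8
f 8 9 10
f 8 10 4
f 9 1 11
f 9 11 10
f 10 11 12
f 10 12 4
f 11 1 13
f 11 13 12
f 12 13 14
f 12 14 4
f 13 1 15
f 13 15 14
f 14 15 16
f 14 16 4
f 15 1 17
f 15 17 16
f 16 17 18
f 16 18 4
f 17 1 19
f 17 19 18
f 18 19 20
f 18 20 4
f 19 1 21
f 19 21 20
f 20 21 22
f 20 22 4
f 21 1 23
f 21 23 22
f 22 23 24
f 22 24 4
f 23 1 2
f 23 2 24
f 24 2 3
f 24 3 4
f 26 28 25
f 29 26 25
f 25 28 27
f 27 29 25
f 26 32 28
f 30 26 29
f 30 32 26
f 28 32 27
f 31 29 27
f 27 32 31
f 31 30 29
f 32 30 31
f 34 33 37
f 34 37 35
f 35 37 38
f 35 38 36
f 37 33 39
f 37 39 38
f 38 39 40
f 38 40 36
f 39 33 41
f 39 41 40
f 40 41 42
f 40 42 36
f 41 33 43
f 41 43 42
f 42 43 44
f 42 44 36
f 43 33 45
f 43 45 44
f 44 45 46
f 44 46 36
f 45 33 47
f 45 47 46
f 46 47 48
f 46 48 36
f 47 33 49
f 47 49 48
f 48 49 50
f 48 50 36
f 49 33 51
f 49 51 50
f 50 51 52
f 50 52 36
f 51 33 53
f 51 53 52
f 52 53 54
f 52 54 36
f 53 33 55
f 53 55 54
f 54 55 56
f 54 56 36
f 55 33 57
f 55 57 56
f 56 57 58
f 56 58 36
f 57 33 34
f 57 34 58
f 58 34 35
f 58 35 36
f 60 59 63
f 60 63 61
f 61 63 64
f 61 64 62
f 63 59 65
f 63 65 64
f 64 65 66
f 64 66 62
f 65 59 67
f 65 67 66
f 66 67 68
f 66 68 62
f 67 59 69
f 67 69 68
f 68 69 70
f 68 70 62
f 69 59 71
f 69 71 70
f 70 71 72
f 70 72 62
f 71 59 73
f 71 73 72
f 72 73 74
f 72 74 62
f 73 59 75
f 73 75 74
f 74 75 76
f 74 76 62
f 75 59 77
f 75 77 76
f 76 77 78
f 76 78 62
f 77 59 60
f 77 60 78
f 78 60 61
f 78 61 62
f 80 79 82
f 80 82 81
f 82 79 83
f 82 83 81
f 83 79 84
f 83 84 81
f 84 79 85
f 84 85 81
f 85 79 86
f 85 86 81
f 86 79 87
f 86 87 81
f 87 79 88
f 87 88 81
f 88 79 89
f 88 89 81
f 89 79 90
f 89 90 81
f 90 79 80
f 90 80 81



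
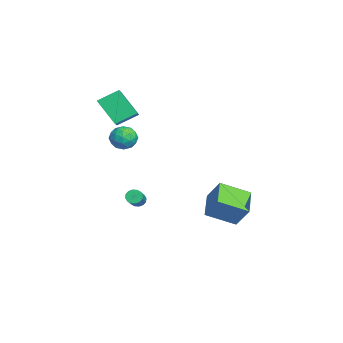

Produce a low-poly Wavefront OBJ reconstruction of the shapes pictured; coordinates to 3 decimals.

v 3.861 1.123 -1.621
v 2.147 1.343 -0.932
v 3.74 2.937 -2.501
v 2.026 3.157 -1.813
v 4.494 1.823 -0.267
v 2.78 2.043 0.421
v 4.373 3.637 -1.148
v 2.659 3.857 -0.459
v -4.615 -4.888 3.959
v -4.879 -3.552 4.72
v -3.698 -3.814 2.391
v -3.962 -2.478 3.152
v -3.438 -5.002 4.568
v -3.702 -3.666 5.329
v -2.521 -3.928 3
v -2.785 -2.592 3.761
v 2.535 -2.669 -0.977
v 2.824 -2.595 -1.391
v 4.215 -2.818 -0.456
v 3.925 -2.891 -0.043
v 2.793 -2.355 -1.286
v 4.183 -2.578 -0.351
v 2.692 -2.199 -1.099
v 4.082 -2.422 -0.164
v 2.549 -2.168 -0.879
v 3.939 -2.391 0.056
v 2.402 -2.272 -0.685
v 3.792 -2.495 0.249
v 2.291 -2.482 -0.57
v 3.681 -2.705 0.364
v 2.245 -2.742 -0.564
v 3.636 -2.965 0.371
v 2.277 -2.982 -0.669
v 3.667 -3.205 0.266
v 2.378 -3.138 -0.856
v 3.768 -3.361 0.079
v 2.521 -3.169 -1.076
v 3.911 -3.392 -0.141
v 2.668 -3.065 -1.269
v 4.058 -3.288 -0.335
v 2.779 -2.855 -1.384
v 4.169 -3.078 -0.45
v -4.163 -2.965 1.954
v -3.388 -2.694 1.484
v -4.312 -4.166 1.016
v -3.537 -3.895 0.546
v -3.463 -4.222 1.431
v -3.371 -3.48 2.011
v -4.329 -3.38 0.489
v -4.237 -2.638 1.069
v -3.49 -2.951 0.579
v -2.955 -3.471 1.161
v -4.745 -3.389 1.339
v -4.21 -3.909 1.921
v -3.763 -2.724 1.801
v -3.937 -4.136 0.699
v -3.894 -4.328 1.219
v -3.439 -4.169 0.943
v -3.753 -3.186 2.111
v -3.297 -3.026 1.834
v -3.341 -3.925 1.804
v -4.403 -3.834 0.666
v -3.947 -3.674 0.389
v -4.261 -2.691 1.557
v -3.806 -2.532 1.281
v -4.359 -2.935 0.696
v -3.367 -2.716 0.993
v -3.454 -3.422 0.442
v -3.92 -3.119 0.408
v -3.866 -2.683 0.749
v -3.053 -3.021 1.335
v -3.14 -3.728 0.784
v -3.097 -3.92 1.304
v -3.043 -3.483 1.645
v -3.113 -3.172 0.803
v -4.56 -3.132 1.716
v -4.647 -3.839 1.165
v -4.657 -3.377 0.855
v -4.603 -2.94 1.196
v -4.246 -3.438 2.058
v -4.333 -4.144 1.507
v -3.834 -4.177 1.751
v -3.78 -3.741 2.092
v -4.587 -3.688 1.697
v -3.333 3.785 -3.975
v -2.892 4.228 -3.579
v -3.087 2.835 -3.185
v -3.21 4.27 -3.43
v -3.557 4.201 -3.405
v -3.852 4.036 -3.512
v -4.028 3.814 -3.724
v -4.045 3.586 -3.994
v -3.899 3.403 -4.26
v -3.623 3.307 -4.46
v -3.28 3.321 -4.549
v -2.95 3.442 -4.507
v -2.707 3.641 -4.343
v -2.608 3.873 -4.095
v -2.674 4.085 -3.819
f 2 4 1
f 5 2 1
f 1 4 3
f 3 5 1
f 2 8 4
f 6 2 5
f 6 8 2
f 4 8 3
f 7 5 3
f 3 8 7
f 7 6 5
f 8 6 7
f 10 12 9
f 13 10 9
f 9 12 11
f 11 13 9
f 10 16 12
f 14 10 13
f 14 16 10
f 12 16 11
f 15 13 11
f 11 16 15
f 15 14 13
f 16 14 15
f 18 17 21
f 18 21 19
f 19 21 22
f 19 22 20
f 21 17 23
f 21 23 22
f 22 23 24
f 22 24 20
f 23 17 25
f 23 25 24
f 24 25 26
f 24 26 20
f 25 17 27
f 25 27 26
f 26 27 28
f 26 28 20
f 27 17 29
f 27 29 28
f 28 29 30
f 28 30 20
f 29 17 31
f 29 31 30
f 30 31 32
f 30 32 20
f 31 17 33
f 31 33 32
f 32 33 34
f 32 34 20
f 33 17 35
f 33 35 34
f 34 35 36
f 34 36 20
f 35 17 37
f 35 37 36
f 36 37 38
f 36 38 20
f 37 17 39
f 37 39 38
f 38 39 40
f 38 40 20
f 39 17 41
f 39 41 40
f 40 41 42
f 40 42 20
f 41 17 18
f 41 18 42
f 42 18 19
f 42 19 20
f 43 80 59
f 80 54 83
f 59 83 48
f 80 83 59
f 43 59 55
f 59 48 60
f 55 60 44
f 59 60 55
f 43 55 64
f 55 44 65
f 64 65 50
f 55 65 64
f 43 64 76
f 64 50 79
f 76 79 53
f 64 79 76
f 43 76 80
f 76 53 84
f 80 84 54
f 76 84 80
f 44 60 71
f 60 48 74
f 71 74 52
f 60 74 71
f 48 83 61
f 83 54 82
f 61 82 47
f 83 82 61
f 54 84 81
f 84 53 77
f 81 77 45
f 84 77 81
f 53 79 78
f 79 50 66
f 78 66 49
f 79 66 78
f 50 65 70
f 65 44 67
f 70 67 51
f 65 67 70
f 46 72 58
f 72 52 73
f 58 73 47
f 72 73 58
f 46 58 56
f 58 47 57
f 56 57 45
f 58 57 56
f 46 56 63
f 56 45 62
f 63 62 49
f 56 62 63
f 46 63 68
f 63 49 69
f 68 69 51
f 63 69 68
f 46 68 72
f 68 51 75
f 72 75 52
f 68 75 72
f 47 73 61
f 73 52 74
f 61 74 48
f 73 74 61
f 45 57 81
f 57 47 82
f 81 82 54
f 57 82 81
f 49 62 78
f 62 45 77
f 78 77 53
f 62 77 78
f 51 69 70
f 69 49 66
f 70 66 50
f 69 66 70
f 52 75 71
f 75 51 67
f 71 67 44
f 75 67 71
f 86 85 88
f 86 88 87
f 88 85 89
f 88 89 87
f 89 85 90
f 89 90 87
f 90 85 91
f 90 91 87
f 91 85 92
f 91 92 87
f 92 85 93
f 92 93 87
f 93 85 94
f 93 94 87
f 94 85 95
f 94 95 87
f 95 85 96
f 95 96 87
f 96 85 97
f 96 97 87
f 97 85 98
f 97 98 87
f 98 85 99
f 98 99 87
f 99 85 86
f 99 86 87



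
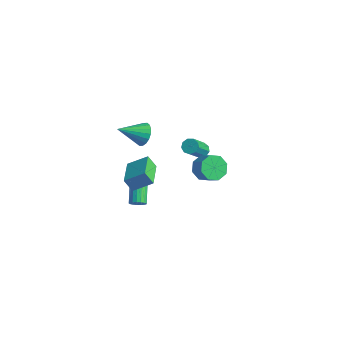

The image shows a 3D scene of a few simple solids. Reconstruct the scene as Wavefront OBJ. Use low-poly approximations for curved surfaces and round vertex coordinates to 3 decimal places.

v -2.953 -0.76 2.046
v -2.237 -1.245 1.951
v -3.787 -2.18 2.994
v -2.172 -1.06 2.285
v -2.261 -0.816 2.571
v -2.488 -0.561 2.754
v -2.807 -0.345 2.797
v -3.154 -0.211 2.69
v -3.462 -0.187 2.457
v -3.669 -0.275 2.142
v -3.734 -0.46 1.808
v -3.644 -0.705 1.521
v -3.417 -0.96 1.338
v -3.099 -1.175 1.296
v -2.751 -1.309 1.402
v -2.443 -1.334 1.636
v -3.146 4.643 -3.526
v -2.585 4.551 -3.72
v -2.254 3.184 -2.107
v -2.814 3.277 -1.914
v -2.592 4.864 -3.454
v -2.261 3.497 -1.841
v -2.858 5.073 -3.221
v -2.527 3.706 -1.609
v -3.259 5.081 -3.132
v -2.927 3.714 -1.519
v -3.606 4.885 -3.227
v -3.275 3.518 -1.614
v -3.738 4.575 -3.462
v -3.407 3.208 -1.85
v -3.593 4.298 -3.727
v -3.262 2.931 -2.115
v -3.238 4.182 -3.898
v -2.907 2.815 -2.286
v -2.84 4.282 -3.895
v -2.509 2.915 -2.283
v -0.849 -3.54 1.487
v -1.315 -3.772 2.317
v 0.042 -2.67 2.23
v -0.424 -2.902 3.06
v 0.384 -5.038 1.76
v -0.082 -5.27 2.59
v 1.275 -4.168 2.503
v 0.809 -4.4 3.333
v -0.721 -3.527 -1.47
v -0.554 -3.786 -1.015
v -1.391 -2.852 -0.175
v -1.559 -2.593 -0.63
v -0.375 -3.596 -1.048
v -1.212 -2.662 -0.208
v -0.276 -3.39 -1.179
v -1.113 -2.456 -0.338
v -0.278 -3.215 -1.376
v -1.115 -2.281 -0.535
v -0.383 -3.112 -1.594
v -1.22 -2.178 -0.754
v -0.564 -3.104 -1.784
v -1.401 -2.17 -0.944
v -0.782 -3.193 -1.903
v -1.619 -2.258 -1.062
v -0.986 -3.358 -1.922
v -1.823 -2.424 -1.081
v -1.129 -3.562 -1.837
v -1.966 -2.628 -0.997
v -1.179 -3.758 -1.669
v -2.016 -2.824 -0.829
v -1.124 -3.902 -1.455
v -1.961 -2.967 -0.615
v -0.977 -3.959 -1.244
v -1.814 -3.024 -0.404
v -0.771 -3.917 -1.086
v -1.608 -2.983 -0.245
v 0.707 0.908 -0.055
v 1.276 1.391 -0.627
v 2.183 1.234 0.143
v 1.613 0.752 0.715
v 0.943 1.813 -0.149
v 1.85 1.656 0.621
v 0.472 1.706 0.384
v 1.379 1.549 1.154
v 0.138 1.131 0.66
v 1.045 0.974 1.43
v 0.137 0.426 0.517
v 1.044 0.269 1.287
v 0.47 0.004 0.039
v 1.377 -0.153 0.809
v 0.941 0.111 -0.494
v 1.848 -0.046 0.276
v 1.275 0.686 -0.77
v 2.182 0.529 0
f 2 1 4
f 2 4 3
f 4 1 5
f 4 5 3
f 5 1 6
f 5 6 3
f 6 1 7
f 6 7 3
f 7 1 8
f 7 8 3
f 8 1 9
f 8 9 3
f 9 1 10
f 9 10 3
f 10 1 11
f 10 11 3
f 11 1 12
f 11 12 3
f 12 1 13
f 12 13 3
f 13 1 14
f 13 14 3
f 14 1 15
f 14 15 3
f 15 1 16
f 15 16 3
f 16 1 2
f 16 2 3
f 18 17 21
f 18 21 19
f 19 21 22
f 19 22 20
f 21 17 23
f 21 23 22
f 22 23 24
f 22 24 20
f 23 17 25
f 23 25 24
f 24 25 26
f 24 26 20
f 25 17 27
f 25 27 26
f 26 27 28
f 26 28 20
f 27 17 29
f 27 29 28
f 28 29 30
f 28 30 20
f 29 17 31
f 29 31 30
f 30 31 32
f 30 32 20
f 31 17 33
f 31 33 32
f 32 33 34
f 32 34 20
f 33 17 35
f 33 35 34
f 34 35 36
f 34 36 20
f 35 17 18
f 35 18 36
f 36 18 19
f 36 19 20
f 38 40 37
f 41 38 37
f 37 40 39
f 39 41 37
f 38 44 40
f 42 38 41
f 42 44 38
f 40 44 39
f 43 41 39
f 39 44 43
f 43 42 41
f 44 42 43
f 46 45 49
f 46 49 47
f 47 49 50
f 47 50 48
f 49 45 51
f 49 51 50
f 50 51 52
f 50 52 48
f 51 45 53
f 51 53 52
f 52 53 54
f 52 54 48
f 53 45 55
f 53 55 54
f 54 55 56
f 54 56 48
f 55 45 57
f 55 57 56
f 56 57 58
f 56 58 48
f 57 45 59
f 57 59 58
f 58 59 60
f 58 60 48
f 59 45 61
f 59 61 60
f 60 61 62
f 60 62 48
f 61 45 63
f 61 63 62
f 62 63 64
f 62 64 48
f 63 45 65
f 63 65 64
f 64 65 66
f 64 66 48
f 65 45 67
f 65 67 66
f 66 67 68
f 66 68 48
f 67 45 69
f 67 69 68
f 68 69 70
f 68 70 48
f 69 45 71
f 69 71 70
f 70 71 72
f 70 72 48
f 71 45 46
f 71 46 72
f 72 46 47
f 72 47 48
f 74 73 77
f 74 77 75
f 75 77 78
f 75 78 76
f 77 73 79
f 77 79 78
f 78 79 80
f 78 80 76
f 79 73 81
f 79 81 80
f 80 81 82
f 80 82 76
f 81 73 83
f 81 83 82
f 82 83 84
f 82 84 76
f 83 73 85
f 83 85 84
f 84 85 86
f 84 86 76
f 85 73 87
f 85 87 86
f 86 87 88
f 86 88 76
f 87 73 89
f 87 89 88
f 88 89 90
f 88 90 76
f 89 73 74
f 89 74 90
f 90 74 75
f 90 75 76



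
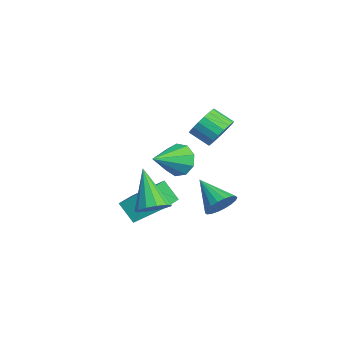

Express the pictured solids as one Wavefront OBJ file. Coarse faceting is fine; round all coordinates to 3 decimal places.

v -4.143 2.909 -3.098
v -3.414 3.11 -3.674
v -3.157 1.511 -2.342
v -3.36 3.448 -3.121
v -3.673 3.533 -2.558
v -4.205 3.326 -2.247
v -4.708 2.924 -2.335
v -4.946 2.515 -2.78
v -4.809 2.29 -3.374
v -4.359 2.355 -3.839
v -3.809 2.679 -3.958
v 1.787 0.659 -2.565
v 2.269 1.126 -2.113
v 0.393 0.461 -0.875
v 1.977 1.408 -2.321
v 1.623 1.452 -2.607
v 1.322 1.244 -2.88
v 1.168 0.85 -3.053
v 1.211 0.396 -3.071
v 1.436 0.026 -2.929
v 1.773 -0.144 -2.671
v 2.114 -0.058 -2.38
v 2.351 0.255 -2.148
v 2.409 0.697 -2.048
v -0.725 -0.419 -3.603
v -0.361 0.964 -2.577
v -2.42 0.464 -4.192
v -2.056 1.847 -3.166
v -0.124 0.113 -4.534
v 0.24 1.496 -3.508
v -1.819 0.996 -5.123
v -1.455 2.379 -4.097
v -1.218 4.237 0.029
v -0.796 4.48 0.738
v -1.359 3.706 1.339
v -1.782 3.463 0.631
v -1.104 4.707 0.741
v -1.667 3.933 1.342
v -1.435 4.84 0.602
v -1.998 4.067 1.204
v -1.723 4.854 0.351
v -2.286 4.081 0.952
v -1.911 4.746 0.036
v -2.474 3.973 0.637
v -1.962 4.537 -0.281
v -2.525 3.764 0.32
v -1.866 4.268 -0.536
v -2.429 3.495 0.065
v -1.641 3.994 -0.679
v -2.204 3.22 -0.078
v -1.333 3.767 -0.682
v -1.896 2.993 -0.081
v -1.002 3.633 -0.544
v -1.565 2.86 0.058
v -0.714 3.619 -0.292
v -1.277 2.846 0.309
v -0.526 3.727 0.023
v -1.089 2.954 0.624
v -0.475 3.936 0.34
v -1.038 3.163 0.941
v -0.571 4.205 0.595
v -1.134 3.432 1.196
v -0.536 4.112 -4.127
v 0.02 3.819 -3.569
v -1.864 3.408 -3.173
v -0.063 4.158 -3.434
v -0.239 4.487 -3.437
v -0.474 4.743 -3.576
v -0.722 4.873 -3.824
v -0.932 4.853 -4.132
v -1.064 4.685 -4.439
v -1.092 4.405 -4.685
v -1.009 4.066 -4.819
v -0.833 3.736 -4.817
v -0.598 3.481 -4.678
v -0.35 3.351 -4.43
v -0.14 3.371 -4.122
v -0.008 3.538 -3.815
f 2 1 4
f 2 4 3
f 4 1 5
f 4 5 3
f 5 1 6
f 5 6 3
f 6 1 7
f 6 7 3
f 7 1 8
f 7 8 3
f 8 1 9
f 8 9 3
f 9 1 10
f 9 10 3
f 10 1 11
f 10 11 3
f 11 1 2
f 11 2 3
f 13 12 15
f 13 15 14
f 15 12 16
f 15 16 14
f 16 12 17
f 16 17 14
f 17 12 18
f 17 18 14
f 18 12 19
f 18 19 14
f 19 12 20
f 19 20 14
f 20 12 21
f 20 21 14
f 21 12 22
f 21 22 14
f 22 12 23
f 22 23 14
f 23 12 24
f 23 24 14
f 24 12 13
f 24 13 14
f 26 28 25
f 29 26 25
f 25 28 27
f 27 29 25
f 26 32 28
f 30 26 29
f 30 32 26
f 28 32 27
f 31 29 27
f 27 32 31
f 31 30 29
f 32 30 31
f 34 33 37
f 34 37 35
f 35 37 38
f 35 38 36
f 37 33 39
f 37 39 38
f 38 39 40
f 38 40 36
f 39 33 41
f 39 41 40
f 40 41 42
f 40 42 36
f 41 33 43
f 41 43 42
f 42 43 44
f 42 44 36
f 43 33 45
f 43 45 44
f 44 45 46
f 44 46 36
f 45 33 47
f 45 47 46
f 46 47 48
f 46 48 36
f 47 33 49
f 47 49 48
f 48 49 50
f 48 50 36
f 49 33 51
f 49 51 50
f 50 51 52
f 50 52 36
f 51 33 53
f 51 53 52
f 52 53 54
f 52 54 36
f 53 33 55
f 53 55 54
f 54 55 56
f 54 56 36
f 55 33 57
f 55 57 56
f 56 57 58
f 56 58 36
f 57 33 59
f 57 59 58
f 58 59 60
f 58 60 36
f 59 33 61
f 59 61 60
f 60 61 62
f 60 62 36
f 61 33 34
f 61 34 62
f 62 34 35
f 62 35 36
f 64 63 66
f 64 66 65
f 66 63 67
f 66 67 65
f 67 63 68
f 67 68 65
f 68 63 69
f 68 69 65
f 69 63 70
f 69 70 65
f 70 63 71
f 70 71 65
f 71 63 72
f 71 72 65
f 72 63 73
f 72 73 65
f 73 63 74
f 73 74 65
f 74 63 75
f 74 75 65
f 75 63 76
f 75 76 65
f 76 63 77
f 76 77 65
f 77 63 78
f 77 78 65
f 78 63 64
f 78 64 65



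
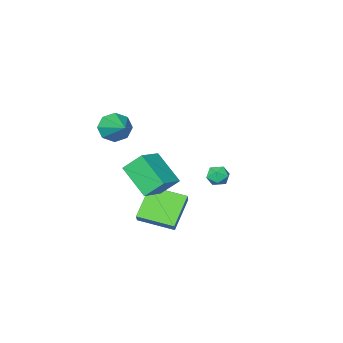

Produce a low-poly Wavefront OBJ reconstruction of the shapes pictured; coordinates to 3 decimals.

v 2.14 -0.316 -1.06
v 2.499 0.158 -0.425
v 0.911 1.123 -1.439
v 1.271 1.597 -0.804
v 3.429 0.443 -2.356
v 3.789 0.917 -1.721
v 2.201 1.882 -2.735
v 2.56 2.356 -2.1
v -3.282 -1.262 -2.19
v -2.849 -0.767 -1.97
v -2.411 -1.953 -2.35
v -1.978 -1.458 -2.13
v -2.413 -1.762 -1.683
v -2.952 -1.335 -1.584
v -2.308 -1.385 -2.736
v -2.847 -0.958 -2.637
v -2.247 -0.843 -2.307
v -2.312 -1.076 -1.656
v -2.948 -1.644 -2.664
v -3.013 -1.877 -2.013
v 3.458 2.553 0.632
v 3.643 0.986 1.811
v 2.786 3.177 1.567
v 2.971 1.61 2.746
v 4.729 3.11 1.174
v 4.914 1.543 2.353
v 4.057 3.734 2.109
v 4.242 2.167 3.288
v 2.222 -3.395 1.961
v 2.996 -3.361 1.485
v 2.698 -1.685 2.859
v 2.469 -3.044 1.159
v 1.797 -2.932 1.303
v 1.373 -3.092 1.833
v 1.447 -3.43 2.438
v 1.974 -3.747 2.763
v 2.647 -3.859 2.619
v 3.07 -3.699 2.09
f 2 4 1
f 5 2 1
f 1 4 3
f 3 5 1
f 2 8 4
f 6 2 5
f 6 8 2
f 4 8 3
f 7 5 3
f 3 8 7
f 7 6 5
f 8 6 7
f 9 20 14
f 9 14 10
f 9 10 16
f 9 16 19
f 9 19 20
f 10 14 18
f 14 20 13
f 20 19 11
f 19 16 15
f 16 10 17
f 12 18 13
f 12 13 11
f 12 11 15
f 12 15 17
f 12 17 18
f 13 18 14
f 11 13 20
f 15 11 19
f 17 15 16
f 18 17 10
f 22 24 21
f 25 22 21
f 21 24 23
f 23 25 21
f 22 28 24
f 26 22 25
f 26 28 22
f 24 28 23
f 27 25 23
f 23 28 27
f 27 26 25
f 28 26 27
f 30 29 32
f 30 32 31
f 32 29 33
f 32 33 31
f 33 29 34
f 33 34 31
f 34 29 35
f 34 35 31
f 35 29 36
f 35 36 31
f 36 29 37
f 36 37 31
f 37 29 38
f 37 38 31
f 38 29 30
f 38 30 31



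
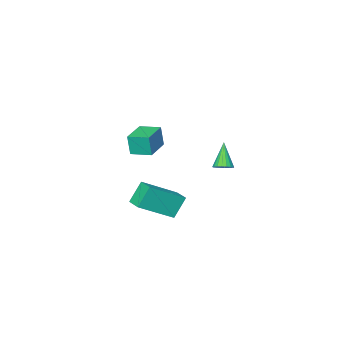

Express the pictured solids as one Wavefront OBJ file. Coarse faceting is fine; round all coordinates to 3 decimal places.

v 3.147 1.797 -1.985
v 2.421 1.787 -0.87
v 3.341 2.738 -1.85
v 2.615 2.728 -0.736
v 4.905 1.272 -0.844
v 4.179 1.262 0.27
v 5.099 2.213 -0.71
v 4.373 2.203 0.405
v 0.93 -2.947 0.027
v 0.999 -3.095 1.216
v 0.35 -1.944 0.186
v 0.418 -2.092 1.374
v 2.282 -2.168 0.046
v 2.35 -2.316 1.234
v 1.701 -1.165 0.204
v 1.77 -1.313 1.393
v -2.625 -0.818 -2.023
v -2.326 -1.28 -2.126
v -3.215 -1.502 -0.677
v -2.17 -1.143 -1.988
v -2.105 -0.941 -1.857
v -2.142 -0.716 -1.759
v -2.275 -0.51 -1.713
v -2.478 -0.366 -1.728
v -2.71 -0.311 -1.802
v -2.925 -0.356 -1.919
v -3.08 -0.494 -2.057
v -3.146 -0.695 -2.188
v -3.109 -0.921 -2.287
v -2.975 -1.127 -2.333
v -2.773 -1.271 -2.317
v -2.541 -1.326 -2.244
f 2 4 1
f 5 2 1
f 1 4 3
f 3 5 1
f 2 8 4
f 6 2 5
f 6 8 2
f 4 8 3
f 7 5 3
f 3 8 7
f 7 6 5
f 8 6 7
f 10 12 9
f 13 10 9
f 9 12 11
f 11 13 9
f 10 16 12
f 14 10 13
f 14 16 10
f 12 16 11
f 15 13 11
f 11 16 15
f 15 14 13
f 16 14 15
f 18 17 20
f 18 20 19
f 20 17 21
f 20 21 19
f 21 17 22
f 21 22 19
f 22 17 23
f 22 23 19
f 23 17 24
f 23 24 19
f 24 17 25
f 24 25 19
f 25 17 26
f 25 26 19
f 26 17 27
f 26 27 19
f 27 17 28
f 27 28 19
f 28 17 29
f 28 29 19
f 29 17 30
f 29 30 19
f 30 17 31
f 30 31 19
f 31 17 32
f 31 32 19
f 32 17 18
f 32 18 19



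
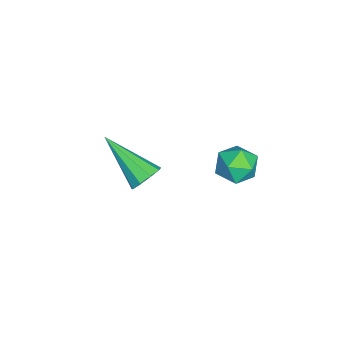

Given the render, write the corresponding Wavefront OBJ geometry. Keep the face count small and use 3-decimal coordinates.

v 1.122 0.884 4.062
v 1.818 0.812 4.143
v 1.062 -0.172 3.637
v 1.758 -0.244 3.718
v 1.339 -0.213 4.283
v 1.376 0.44 4.546
v 1.504 0.2 3.234
v 1.541 0.853 3.497
v 2.054 0.389 3.632
v 1.952 0.134 4.28
v 0.928 0.506 3.5
v 0.826 0.251 4.148
v -0.435 -2.621 0.671
v -0.194 -3.029 0.318
v -1.225 -4.039 1.769
v 0.06 -2.938 0.618
v 0.083 -2.699 0.943
v -0.137 -2.424 1.14
v -0.496 -2.241 1.118
v -0.826 -2.236 0.886
v -0.974 -2.411 0.554
v -0.869 -2.685 0.276
v -0.561 -2.929 0.183
f 1 12 6
f 1 6 2
f 1 2 8
f 1 8 11
f 1 11 12
f 2 6 10
f 6 12 5
f 12 11 3
f 11 8 7
f 8 2 9
f 4 10 5
f 4 5 3
f 4 3 7
f 4 7 9
f 4 9 10
f 5 10 6
f 3 5 12
f 7 3 11
f 9 7 8
f 10 9 2
f 14 13 16
f 14 16 15
f 16 13 17
f 16 17 15
f 17 13 18
f 17 18 15
f 18 13 19
f 18 19 15
f 19 13 20
f 19 20 15
f 20 13 21
f 20 21 15
f 21 13 22
f 21 22 15
f 22 13 23
f 22 23 15
f 23 13 14
f 23 14 15



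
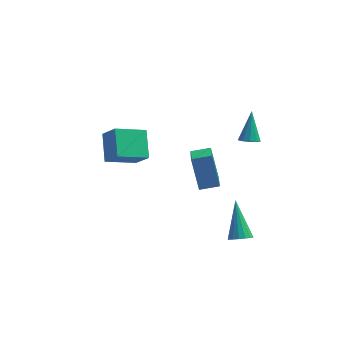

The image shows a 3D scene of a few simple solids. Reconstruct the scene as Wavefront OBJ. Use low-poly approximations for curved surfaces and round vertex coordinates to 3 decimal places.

v 2.627 0.759 0.817
v 3.156 0.954 0.678
v 2.633 1.781 2.263
v 2.915 1.171 0.526
v 2.564 1.23 0.485
v 2.237 1.111 0.571
v 2.059 0.856 0.751
v 2.099 0.565 0.956
v 2.34 0.348 1.108
v 2.691 0.288 1.149
v 3.018 0.408 1.064
v 3.195 0.663 0.884
v 2.689 -3.986 -2.551
v 2.927 -4.38 -2.121
v 2.271 -2.514 -0.969
v 3.165 -4.218 -2.209
v 3.294 -4.002 -2.375
v 3.285 -3.783 -2.582
v 3.139 -3.61 -2.781
v 2.89 -3.523 -2.928
v 2.595 -3.542 -2.988
v 2.322 -3.663 -2.948
v 2.133 -3.858 -2.817
v 2.071 -4.082 -2.625
v 2.151 -4.284 -2.416
v 2.354 -4.417 -2.238
v 2.634 -4.452 -2.131
v -3.226 1.656 -2.467
v -4.717 0.828 -1.775
v -3.544 3.053 -1.479
v -5.035 2.224 -0.788
v -2.485 1.136 -1.492
v -3.976 0.307 -0.801
v -2.803 2.532 -0.505
v -4.294 1.704 0.187
v 0.349 -1.251 -1.554
v -0.144 -0.524 0.164
v 0.157 0.135 -2.196
v -0.336 0.863 -0.478
v 1.356 -1.023 -1.362
v 0.863 -0.295 0.356
v 1.164 0.364 -2.004
v 0.671 1.091 -0.286
f 2 1 4
f 2 4 3
f 4 1 5
f 4 5 3
f 5 1 6
f 5 6 3
f 6 1 7
f 6 7 3
f 7 1 8
f 7 8 3
f 8 1 9
f 8 9 3
f 9 1 10
f 9 10 3
f 10 1 11
f 10 11 3
f 11 1 12
f 11 12 3
f 12 1 2
f 12 2 3
f 14 13 16
f 14 16 15
f 16 13 17
f 16 17 15
f 17 13 18
f 17 18 15
f 18 13 19
f 18 19 15
f 19 13 20
f 19 20 15
f 20 13 21
f 20 21 15
f 21 13 22
f 21 22 15
f 22 13 23
f 22 23 15
f 23 13 24
f 23 24 15
f 24 13 25
f 24 25 15
f 25 13 26
f 25 26 15
f 26 13 27
f 26 27 15
f 27 13 14
f 27 14 15
f 29 31 28
f 32 29 28
f 28 31 30
f 30 32 28
f 29 35 31
f 33 29 32
f 33 35 29
f 31 35 30
f 34 32 30
f 30 35 34
f 34 33 32
f 35 33 34
f 37 39 36
f 40 37 36
f 36 39 38
f 38 40 36
f 37 43 39
f 41 37 40
f 41 43 37
f 39 43 38
f 42 40 38
f 38 43 42
f 42 41 40
f 43 41 42



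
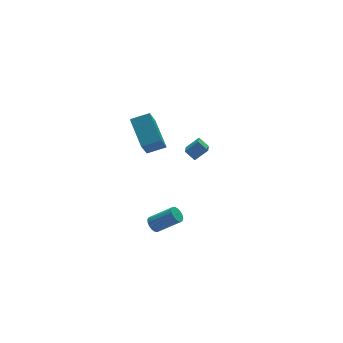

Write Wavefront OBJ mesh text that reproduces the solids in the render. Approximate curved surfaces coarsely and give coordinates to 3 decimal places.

v -2.502 2.43 2.905
v -2.46 4.305 3.996
v -1.793 3.326 1.337
v -1.751 5.201 2.429
v -1.329 2.179 3.291
v -1.287 4.054 4.383
v -0.62 3.075 1.724
v -0.578 4.95 2.815
v 0.928 3.731 0.688
v 0.485 2.839 1.131
v 1.767 3.658 1.38
v 1.323 2.766 1.823
v 1.357 3.234 0.117
v 0.913 2.342 0.56
v 2.195 3.161 0.809
v 1.752 2.269 1.252
v -4.172 -3.481 1.095
v -3.953 -3.757 0.673
v -2.749 -4.375 1.702
v -2.968 -4.099 2.125
v -3.829 -3.525 0.668
v -2.625 -4.143 1.697
v -3.784 -3.283 0.76
v -2.58 -3.901 1.789
v -3.827 -3.086 0.929
v -2.623 -3.704 1.959
v -3.95 -2.98 1.137
v -2.746 -3.597 2.166
v -4.123 -2.988 1.335
v -2.92 -3.606 2.364
v -4.308 -3.11 1.478
v -3.104 -3.728 2.507
v -4.461 -3.316 1.533
v -3.258 -3.934 2.562
v -4.549 -3.561 1.488
v -3.345 -4.178 2.517
v -4.549 -3.787 1.354
v -3.346 -4.405 2.383
v -4.464 -3.943 1.16
v -3.26 -4.561 2.189
v -4.311 -3.993 0.951
v -3.107 -4.611 1.98
v -4.127 -3.926 0.776
v -2.923 -4.544 1.805
f 2 4 1
f 5 2 1
f 1 4 3
f 3 5 1
f 2 8 4
f 6 2 5
f 6 8 2
f 4 8 3
f 7 5 3
f 3 8 7
f 7 6 5
f 8 6 7
f 10 12 9
f 13 10 9
f 9 12 11
f 11 13 9
f 10 16 12
f 14 10 13
f 14 16 10
f 12 16 11
f 15 13 11
f 11 16 15
f 15 14 13
f 16 14 15
f 18 17 21
f 18 21 19
f 19 21 22
f 19 22 20
f 21 17 23
f 21 23 22
f 22 23 24
f 22 24 20
f 23 17 25
f 23 25 24
f 24 25 26
f 24 26 20
f 25 17 27
f 25 27 26
f 26 27 28
f 26 28 20
f 27 17 29
f 27 29 28
f 28 29 30
f 28 30 20
f 29 17 31
f 29 31 30
f 30 31 32
f 30 32 20
f 31 17 33
f 31 33 32
f 32 33 34
f 32 34 20
f 33 17 35
f 33 35 34
f 34 35 36
f 34 36 20
f 35 17 37
f 35 37 36
f 36 37 38
f 36 38 20
f 37 17 39
f 37 39 38
f 38 39 40
f 38 40 20
f 39 17 41
f 39 41 40
f 40 41 42
f 40 42 20
f 41 17 43
f 41 43 42
f 42 43 44
f 42 44 20
f 43 17 18
f 43 18 44
f 44 18 19
f 44 19 20



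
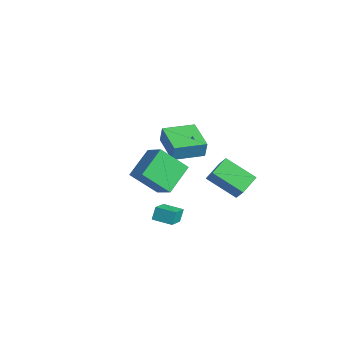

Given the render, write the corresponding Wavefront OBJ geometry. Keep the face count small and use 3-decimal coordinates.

v -1.356 -1.359 1.904
v -2.115 0.231 2.911
v -0.545 -0.067 0.475
v -1.304 1.523 1.482
v -0.076 -1.263 2.718
v -0.835 0.327 3.725
v 0.735 0.029 1.289
v -0.024 1.619 2.296
v 2.307 -1.521 0.967
v 2.121 -1.179 1.699
v 3.224 -0.817 0.871
v 3.038 -0.475 1.604
v 3.082 -2.445 1.596
v 2.896 -2.103 2.329
v 3.999 -1.741 1.501
v 3.813 -1.399 2.233
v -5.244 2.767 0.927
v -5.067 2.813 2.012
v -4.904 4.743 0.788
v -4.727 4.789 1.873
v -3.193 2.391 0.607
v -3.016 2.437 1.692
v -2.853 4.367 0.468
v -2.676 4.413 1.553
v 2.272 3.302 0.598
v 0.821 2.224 1.667
v 1.804 4.43 1.099
v 0.352 3.352 2.168
v 3.148 3.188 1.672
v 1.696 2.11 2.741
v 2.679 4.316 2.173
v 1.228 3.238 3.242
f 2 4 1
f 5 2 1
f 1 4 3
f 3 5 1
f 2 8 4
f 6 2 5
f 6 8 2
f 4 8 3
f 7 5 3
f 3 8 7
f 7 6 5
f 8 6 7
f 10 12 9
f 13 10 9
f 9 12 11
f 11 13 9
f 10 16 12
f 14 10 13
f 14 16 10
f 12 16 11
f 15 13 11
f 11 16 15
f 15 14 13
f 16 14 15
f 18 20 17
f 21 18 17
f 17 20 19
f 19 21 17
f 18 24 20
f 22 18 21
f 22 24 18
f 20 24 19
f 23 21 19
f 19 24 23
f 23 22 21
f 24 22 23
f 26 28 25
f 29 26 25
f 25 28 27
f 27 29 25
f 26 32 28
f 30 26 29
f 30 32 26
f 28 32 27
f 31 29 27
f 27 32 31
f 31 30 29
f 32 30 31



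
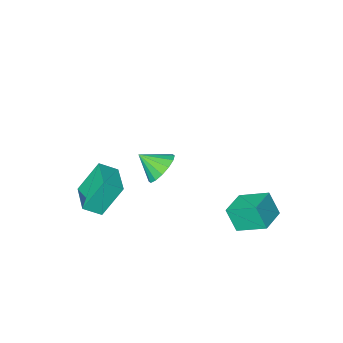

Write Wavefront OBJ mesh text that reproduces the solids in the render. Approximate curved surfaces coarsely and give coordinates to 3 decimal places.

v -3.607 2.819 -3.167
v -3.355 2.27 -1.971
v -4.451 4.021 -2.438
v -4.199 3.472 -1.242
v -2.361 3.628 -3.058
v -2.109 3.079 -1.862
v -3.205 4.83 -2.329
v -2.953 4.281 -1.133
v 1.688 -2.193 -3.05
v 0.677 -1.918 -1.393
v 2.341 -0.52 -2.929
v 1.33 -0.245 -1.273
v 2.51 -2.555 -2.487
v 1.499 -2.28 -0.831
v 3.163 -0.882 -2.367
v 2.152 -0.607 -0.71
v 1.675 3.8 3.386
v 2.409 4.121 2.977
v 2.405 3.08 4.134
v 2.333 4.412 3.332
v 2.08 4.539 3.702
v 1.718 4.469 3.987
v 1.345 4.219 4.111
v 1.06 3.857 4.041
v 0.94 3.48 3.795
v 1.017 3.189 3.44
v 1.27 3.061 3.07
v 1.631 3.132 2.785
v 2.004 3.382 2.661
v 2.289 3.743 2.731
f 2 4 1
f 5 2 1
f 1 4 3
f 3 5 1
f 2 8 4
f 6 2 5
f 6 8 2
f 4 8 3
f 7 5 3
f 3 8 7
f 7 6 5
f 8 6 7
f 10 12 9
f 13 10 9
f 9 12 11
f 11 13 9
f 10 16 12
f 14 10 13
f 14 16 10
f 12 16 11
f 15 13 11
f 11 16 15
f 15 14 13
f 16 14 15
f 18 17 20
f 18 20 19
f 20 17 21
f 20 21 19
f 21 17 22
f 21 22 19
f 22 17 23
f 22 23 19
f 23 17 24
f 23 24 19
f 24 17 25
f 24 25 19
f 25 17 26
f 25 26 19
f 26 17 27
f 26 27 19
f 27 17 28
f 27 28 19
f 28 17 29
f 28 29 19
f 29 17 30
f 29 30 19
f 30 17 18
f 30 18 19



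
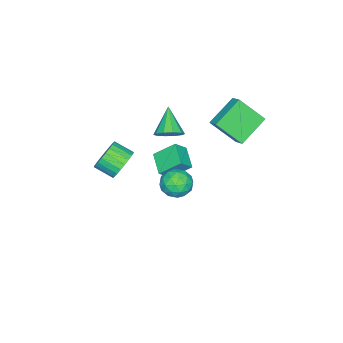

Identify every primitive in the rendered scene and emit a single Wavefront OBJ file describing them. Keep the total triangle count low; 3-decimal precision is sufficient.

v -1.875 -0.251 2.58
v -3.662 0.252 3.685
v -2.403 1.168 1.081
v -4.189 1.671 2.187
v -1.391 0.429 3.053
v -3.177 0.932 4.159
v -1.918 1.848 1.555
v -3.705 2.351 2.66
v -2.077 -3.01 0.182
v -1.398 -3.498 0.541
v -3.323 -3.79 1.478
v -1.422 -3.007 0.814
v -1.696 -2.517 0.845
v -2.116 -2.215 0.622
v -2.521 -2.217 0.232
v -2.756 -2.522 -0.178
v -2.732 -3.014 -0.45
v -2.458 -3.504 -0.481
v -2.038 -3.805 -0.259
v -1.633 -3.803 0.131
v -3.934 -4.427 -4.084
v -4.508 -3.244 -3.023
v -2.859 -3.41 -4.636
v -3.433 -2.227 -3.575
v -3.207 -4.773 -3.305
v -3.781 -3.59 -2.244
v -2.132 -3.756 -3.857
v -2.706 -2.573 -2.796
v 3.822 -2.469 2.155
v 4.389 -2.012 2.856
v 4.565 -3.135 3.445
v 3.998 -3.591 2.745
v 4.03 -1.984 3.017
v 4.207 -3.107 3.606
v 3.64 -2.03 3.047
v 3.816 -3.152 3.636
v 3.277 -2.142 2.941
v 3.454 -3.265 3.53
v 2.998 -2.304 2.715
v 3.174 -3.427 3.305
v 2.843 -2.491 2.405
v 3.02 -3.614 2.994
v 2.838 -2.675 2.056
v 3.015 -3.798 2.646
v 2.983 -2.828 1.723
v 3.159 -3.95 2.312
v 3.255 -2.925 1.455
v 3.431 -4.048 2.044
v 3.613 -2.953 1.294
v 3.79 -4.076 1.883
v 4.004 -2.908 1.264
v 4.18 -4.03 1.853
v 4.366 -2.795 1.37
v 4.543 -3.918 1.959
v 4.646 -2.633 1.595
v 4.822 -3.756 2.185
v 4.8 -2.446 1.906
v 4.977 -3.569 2.495
v 4.805 -2.262 2.254
v 4.982 -3.385 2.844
v 4.661 -2.11 2.588
v 4.837 -3.232 3.177
v -0.292 -0.508 -1.169
v 0.582 -0.17 -1.623
v 0.098 -2.09 -1.597
v 0.972 -1.752 -2.051
v 0.875 -1.713 -1.015
v 0.634 -0.736 -0.751
v 0.046 -1.524 -2.469
v -0.195 -0.547 -2.205
v 0.791 -0.798 -2.426
v 1.303 -0.915 -1.528
v -0.623 -1.345 -1.692
v -0.111 -1.462 -0.794
v 0.111 -0.2 -1.359
v 0.569 -2.06 -1.861
v 0.512 -2.037 -1.253
v 1.026 -1.838 -1.519
v 0.141 -0.533 -0.846
v 0.655 -0.334 -1.113
v 0.827 -1.241 -0.755
v 0.025 -1.926 -2.107
v 0.539 -1.727 -2.374
v -0.346 -0.422 -1.701
v 0.168 -0.223 -1.967
v -0.147 -1.019 -2.465
v 0.747 -0.371 -2.098
v 0.976 -1.301 -2.349
v 0.432 -1.167 -2.595
v 0.291 -0.592 -2.44
v 1.048 -0.439 -1.569
v 1.277 -1.369 -1.821
v 1.22 -1.347 -1.212
v 1.079 -0.772 -1.057
v 1.171 -0.809 -2.042
v -0.597 -0.891 -1.399
v -0.368 -1.821 -1.651
v -0.399 -1.488 -2.163
v -0.54 -0.913 -2.008
v -0.296 -0.959 -0.871
v -0.067 -1.889 -1.122
v 0.389 -1.668 -0.78
v 0.248 -1.093 -0.625
v -0.491 -1.451 -1.178
f 2 4 1
f 5 2 1
f 1 4 3
f 3 5 1
f 2 8 4
f 6 2 5
f 6 8 2
f 4 8 3
f 7 5 3
f 3 8 7
f 7 6 5
f 8 6 7
f 10 9 12
f 10 12 11
f 12 9 13
f 12 13 11
f 13 9 14
f 13 14 11
f 14 9 15
f 14 15 11
f 15 9 16
f 15 16 11
f 16 9 17
f 16 17 11
f 17 9 18
f 17 18 11
f 18 9 19
f 18 19 11
f 19 9 20
f 19 20 11
f 20 9 10
f 20 10 11
f 22 24 21
f 25 22 21
f 21 24 23
f 23 25 21
f 22 28 24
f 26 22 25
f 26 28 22
f 24 28 23
f 27 25 23
f 23 28 27
f 27 26 25
f 28 26 27
f 30 29 33
f 30 33 31
f 31 33 34
f 31 34 32
f 33 29 35
f 33 35 34
f 34 35 36
f 34 36 32
f 35 29 37
f 35 37 36
f 36 37 38
f 36 38 32
f 37 29 39
f 37 39 38
f 38 39 40
f 38 40 32
f 39 29 41
f 39 41 40
f 40 41 42
f 40 42 32
f 41 29 43
f 41 43 42
f 42 43 44
f 42 44 32
f 43 29 45
f 43 45 44
f 44 45 46
f 44 46 32
f 45 29 47
f 45 47 46
f 46 47 48
f 46 48 32
f 47 29 49
f 47 49 48
f 48 49 50
f 48 50 32
f 49 29 51
f 49 51 50
f 50 51 52
f 50 52 32
f 51 29 53
f 51 53 52
f 52 53 54
f 52 54 32
f 53 29 55
f 53 55 54
f 54 55 56
f 54 56 32
f 55 29 57
f 55 57 56
f 56 57 58
f 56 58 32
f 57 29 59
f 57 59 58
f 58 59 60
f 58 60 32
f 59 29 61
f 59 61 60
f 60 61 62
f 60 62 32
f 61 29 30
f 61 30 62
f 62 30 31
f 62 31 32
f 63 100 79
f 100 74 103
f 79 103 68
f 100 103 79
f 63 79 75
f 79 68 80
f 75 80 64
f 79 80 75
f 63 75 84
f 75 64 85
f 84 85 70
f 75 85 84
f 63 84 96
f 84 70 99
f 96 99 73
f 84 99 96
f 63 96 100
f 96 73 104
f 100 104 74
f 96 104 100
f 64 80 91
f 80 68 94
f 91 94 72
f 80 94 91
f 68 103 81
f 103 74 102
f 81 102 67
f 103 102 81
f 74 104 101
f 104 73 97
f 101 97 65
f 104 97 101
f 73 99 98
f 99 70 86
f 98 86 69
f 99 86 98
f 70 85 90
f 85 64 87
f 90 87 71
f 85 87 90
f 66 92 78
f 92 72 93
f 78 93 67
f 92 93 78
f 66 78 76
f 78 67 77
f 76 77 65
f 78 77 76
f 66 76 83
f 76 65 82
f 83 82 69
f 76 82 83
f 66 83 88
f 83 69 89
f 88 89 71
f 83 89 88
f 66 88 92
f 88 71 95
f 92 95 72
f 88 95 92
f 67 93 81
f 93 72 94
f 81 94 68
f 93 94 81
f 65 77 101
f 77 67 102
f 101 102 74
f 77 102 101
f 69 82 98
f 82 65 97
f 98 97 73
f 82 97 98
f 71 89 90
f 89 69 86
f 90 86 70
f 89 86 90
f 72 95 91
f 95 71 87
f 91 87 64
f 95 87 91

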